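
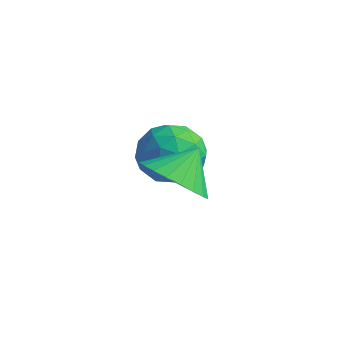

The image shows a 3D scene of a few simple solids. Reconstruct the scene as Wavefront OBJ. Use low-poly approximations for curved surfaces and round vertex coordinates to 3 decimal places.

v 1.404 1.833 -1.9
v 2.11 1.89 -1.273
v 0.91 0.55 -1.227
v 1.616 0.607 -0.6
v 0.911 1.239 -0.578
v 1.217 2.032 -0.994
v 1.803 0.408 -1.506
v 2.109 1.201 -1.922
v 2.357 1.01 -1.029
v 1.806 1.523 -0.456
v 1.214 0.917 -2.044
v 0.663 1.43 -1.471
v 1.801 1.974 -1.646
v 1.219 0.466 -0.854
v 0.805 0.837 -0.842
v 1.22 0.871 -0.473
v 1.276 2.057 -1.482
v 1.69 2.091 -1.113
v 0.986 1.708 -0.705
v 1.33 0.349 -1.387
v 1.744 0.383 -1.018
v 1.8 1.569 -2.027
v 2.215 1.603 -1.658
v 2.034 0.732 -1.795
v 2.36 1.49 -1.134
v 2.07 0.736 -0.738
v 2.18 0.619 -1.27
v 2.36 1.086 -1.515
v 2.037 1.792 -0.797
v 1.746 1.038 -0.401
v 1.332 1.409 -0.388
v 1.511 1.875 -0.633
v 2.181 1.275 -0.653
v 1.274 1.402 -2.099
v 0.983 0.648 -1.703
v 1.509 0.565 -1.867
v 1.688 1.031 -2.112
v 0.95 1.704 -1.762
v 0.66 0.95 -1.366
v 0.66 1.354 -0.985
v 0.84 1.821 -1.23
v 0.839 1.165 -1.847
v 3.228 -1.211 0.062
v 3.684 -0.7 -0.596
v 3.412 -0.429 0.798
v 3.336 -0.578 -0.638
v 2.972 -0.553 -0.574
v 2.647 -0.628 -0.412
v 2.41 -0.792 -0.179
v 2.298 -1.02 0.091
v 2.327 -1.277 0.357
v 2.494 -1.524 0.578
v 2.772 -1.723 0.72
v 3.12 -1.844 0.762
v 3.484 -1.869 0.697
v 3.809 -1.794 0.536
v 4.046 -1.63 0.303
v 4.158 -1.403 0.033
v 4.129 -1.146 -0.233
v 3.962 -0.899 -0.454
f 1 38 17
f 38 12 41
f 17 41 6
f 38 41 17
f 1 17 13
f 17 6 18
f 13 18 2
f 17 18 13
f 1 13 22
f 13 2 23
f 22 23 8
f 13 23 22
f 1 22 34
f 22 8 37
f 34 37 11
f 22 37 34
f 1 34 38
f 34 11 42
f 38 42 12
f 34 42 38
f 2 18 29
f 18 6 32
f 29 32 10
f 18 32 29
f 6 41 19
f 41 12 40
f 19 40 5
f 41 40 19
f 12 42 39
f 42 11 35
f 39 35 3
f 42 35 39
f 11 37 36
f 37 8 24
f 36 24 7
f 37 24 36
f 8 23 28
f 23 2 25
f 28 25 9
f 23 25 28
f 4 30 16
f 30 10 31
f 16 31 5
f 30 31 16
f 4 16 14
f 16 5 15
f 14 15 3
f 16 15 14
f 4 14 21
f 14 3 20
f 21 20 7
f 14 20 21
f 4 21 26
f 21 7 27
f 26 27 9
f 21 27 26
f 4 26 30
f 26 9 33
f 30 33 10
f 26 33 30
f 5 31 19
f 31 10 32
f 19 32 6
f 31 32 19
f 3 15 39
f 15 5 40
f 39 40 12
f 15 40 39
f 7 20 36
f 20 3 35
f 36 35 11
f 20 35 36
f 9 27 28
f 27 7 24
f 28 24 8
f 27 24 28
f 10 33 29
f 33 9 25
f 29 25 2
f 33 25 29
f 44 43 46
f 44 46 45
f 46 43 47
f 46 47 45
f 47 43 48
f 47 48 45
f 48 43 49
f 48 49 45
f 49 43 50
f 49 50 45
f 50 43 51
f 50 51 45
f 51 43 52
f 51 52 45
f 52 43 53
f 52 53 45
f 53 43 54
f 53 54 45
f 54 43 55
f 54 55 45
f 55 43 56
f 55 56 45
f 56 43 57
f 56 57 45
f 57 43 58
f 57 58 45
f 58 43 59
f 58 59 45
f 59 43 60
f 59 60 45
f 60 43 44
f 60 44 45



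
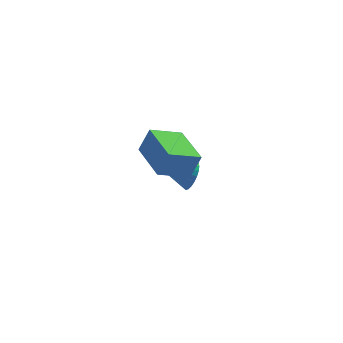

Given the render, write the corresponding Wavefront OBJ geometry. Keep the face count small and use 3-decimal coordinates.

v -0.093 -0.601 -0.18
v 0.291 -0.571 0.655
v -0.141 0.948 -0.213
v 0.244 0.978 0.623
v 0.996 -0.578 -0.683
v 1.381 -0.548 0.153
v 0.949 0.971 -0.715
v 1.333 1.001 0.12
v 2.491 3.09 -4.215
v 2.792 3.193 -3.706
v 1.429 3.49 -3.665
v 2.814 3.4 -3.815
v 2.786 3.559 -3.984
v 2.714 3.647 -4.188
v 2.607 3.65 -4.397
v 2.483 3.568 -4.577
v 2.36 3.414 -4.703
v 2.257 3.21 -4.754
v 2.189 2.988 -4.723
v 2.168 2.781 -4.615
v 2.195 2.622 -4.445
v 2.268 2.534 -4.241
v 2.374 2.531 -4.033
v 2.499 2.613 -3.852
v 2.622 2.767 -3.726
v 2.725 2.971 -3.675
f 2 4 1
f 5 2 1
f 1 4 3
f 3 5 1
f 2 8 4
f 6 2 5
f 6 8 2
f 4 8 3
f 7 5 3
f 3 8 7
f 7 6 5
f 8 6 7
f 10 9 12
f 10 12 11
f 12 9 13
f 12 13 11
f 13 9 14
f 13 14 11
f 14 9 15
f 14 15 11
f 15 9 16
f 15 16 11
f 16 9 17
f 16 17 11
f 17 9 18
f 17 18 11
f 18 9 19
f 18 19 11
f 19 9 20
f 19 20 11
f 20 9 21
f 20 21 11
f 21 9 22
f 21 22 11
f 22 9 23
f 22 23 11
f 23 9 24
f 23 24 11
f 24 9 25
f 24 25 11
f 25 9 26
f 25 26 11
f 26 9 10
f 26 10 11



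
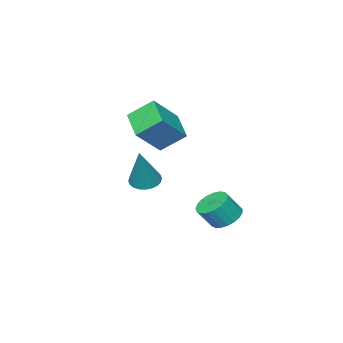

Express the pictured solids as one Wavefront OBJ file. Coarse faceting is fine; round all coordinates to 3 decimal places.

v -1.58 2.483 -2.404
v -1.189 1.896 -2.842
v -0.57 1.57 -1.854
v -0.96 2.157 -1.416
v -0.98 2.167 -2.883
v -0.361 1.842 -1.896
v -0.875 2.493 -2.842
v -0.256 2.168 -1.855
v -0.891 2.817 -2.725
v -0.272 2.492 -1.738
v -1.027 3.084 -2.552
v -0.408 2.759 -1.565
v -1.258 3.246 -2.354
v -0.639 2.921 -1.367
v -1.545 3.277 -2.164
v -0.925 2.951 -1.177
v -1.837 3.17 -2.016
v -1.218 2.844 -1.028
v -2.085 2.944 -1.935
v -1.466 2.619 -0.947
v -2.246 2.639 -1.934
v -1.627 2.313 -0.947
v -2.292 2.306 -2.015
v -1.672 1.981 -1.028
v -2.214 2.004 -2.163
v -1.595 1.679 -1.176
v -2.027 1.785 -2.353
v -1.407 1.46 -1.366
v -1.762 1.686 -2.552
v -1.143 1.361 -1.564
v -1.466 1.726 -2.724
v -0.847 1.4 -1.737
v 0.871 -1.166 3.46
v 0.142 -0.275 4.357
v -0.464 -1.008 2.218
v -1.193 -0.117 3.115
v 1.633 0.117 2.805
v 0.904 1.008 3.702
v 0.298 0.275 1.563
v -0.431 1.166 2.46
v 1.703 0.746 0.353
v 2.367 0.714 0.077
v 2.537 1.234 2.307
v 2.304 0.985 0.037
v 2.149 1.22 0.044
v 1.927 1.382 0.099
v 1.67 1.447 0.192
v 1.418 1.406 0.31
v 1.21 1.265 0.434
v 1.076 1.044 0.546
v 1.038 0.778 0.629
v 1.102 0.508 0.669
v 1.256 0.273 0.662
v 1.479 0.111 0.607
v 1.736 0.045 0.514
v 1.988 0.086 0.396
v 2.196 0.228 0.272
v 2.329 0.449 0.16
f 2 1 5
f 2 5 3
f 3 5 6
f 3 6 4
f 5 1 7
f 5 7 6
f 6 7 8
f 6 8 4
f 7 1 9
f 7 9 8
f 8 9 10
f 8 10 4
f 9 1 11
f 9 11 10
f 10 11 12
f 10 12 4
f 11 1 13
f 11 13 12
f 12 13 14
f 12 14 4
f 13 1 15
f 13 15 14
f 14 15 16
f 14 16 4
f 15 1 17
f 15 17 16
f 16 17 18
f 16 18 4
f 17 1 19
f 17 19 18
f 18 19 20
f 18 20 4
f 19 1 21
f 19 21 20
f 20 21 22
f 20 22 4
f 21 1 23
f 21 23 22
f 22 23 24
f 22 24 4
f 23 1 25
f 23 25 24
f 24 25 26
f 24 26 4
f 25 1 27
f 25 27 26
f 26 27 28
f 26 28 4
f 27 1 29
f 27 29 28
f 28 29 30
f 28 30 4
f 29 1 31
f 29 31 30
f 30 31 32
f 30 32 4
f 31 1 2
f 31 2 32
f 32 2 3
f 32 3 4
f 34 36 33
f 37 34 33
f 33 36 35
f 35 37 33
f 34 40 36
f 38 34 37
f 38 40 34
f 36 40 35
f 39 37 35
f 35 40 39
f 39 38 37
f 40 38 39
f 42 41 44
f 42 44 43
f 44 41 45
f 44 45 43
f 45 41 46
f 45 46 43
f 46 41 47
f 46 47 43
f 47 41 48
f 47 48 43
f 48 41 49
f 48 49 43
f 49 41 50
f 49 50 43
f 50 41 51
f 50 51 43
f 51 41 52
f 51 52 43
f 52 41 53
f 52 53 43
f 53 41 54
f 53 54 43
f 54 41 55
f 54 55 43
f 55 41 56
f 55 56 43
f 56 41 57
f 56 57 43
f 57 41 58
f 57 58 43
f 58 41 42
f 58 42 43



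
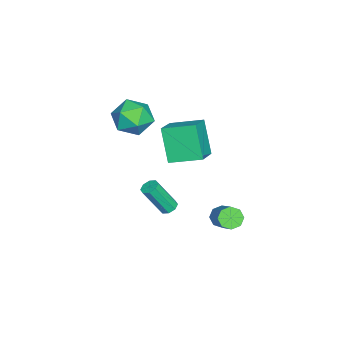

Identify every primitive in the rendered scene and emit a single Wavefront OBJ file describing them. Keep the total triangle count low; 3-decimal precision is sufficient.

v -1.767 -1.677 2.299
v -0.312 -1.735 2.986
v -1.934 0.064 2.8
v -0.48 0.006 3.487
v -0.88 -1.066 0.473
v 0.574 -1.124 1.16
v -1.048 0.675 0.974
v 0.407 0.617 1.661
v 2.271 2.072 -0.917
v 2.661 2.198 -1.422
v 3.998 2.934 -0.208
v 3.609 2.808 0.297
v 2.356 2.578 -1.317
v 3.694 3.313 -0.103
v 2.002 2.661 -0.977
v 3.34 3.396 0.237
v 1.806 2.4 -0.602
v 3.143 3.135 0.611
v 1.882 1.946 -0.412
v 3.219 2.682 0.802
v 2.186 1.567 -0.517
v 3.524 2.302 0.697
v 2.54 1.484 -0.857
v 3.878 2.219 0.357
v 2.737 1.745 -1.231
v 4.074 2.48 -0.018
v -2.305 -2.613 1.878
v -1.276 -3.216 2.135
v -3.284 -4.324 1.785
v -2.255 -4.927 2.042
v -2.786 -4.235 2.895
v -2.18 -3.177 2.952
v -2.38 -4.363 0.968
v -1.774 -3.305 1.025
v -1.322 -4.297 1.572
v -1.573 -4.218 2.763
v -2.987 -3.322 1.157
v -3.238 -3.243 2.348
v 1.278 -0.895 -1.685
v 1.693 -1.111 -1.886
v 2.038 -2.022 -0.197
v 1.622 -1.805 0.005
v 1.771 -0.768 -1.717
v 2.115 -1.678 -0.027
v 1.559 -0.499 -1.529
v 1.904 -1.41 0.161
v 1.183 -0.462 -1.432
v 1.528 -1.372 0.257
v 0.862 -0.678 -1.483
v 1.207 -1.589 0.206
v 0.785 -1.022 -1.653
v 1.129 -1.932 0.037
v 0.996 -1.29 -1.841
v 1.341 -2.201 -0.151
v 1.372 -1.328 -1.937
v 1.717 -2.238 -0.248
f 2 4 1
f 5 2 1
f 1 4 3
f 3 5 1
f 2 8 4
f 6 2 5
f 6 8 2
f 4 8 3
f 7 5 3
f 3 8 7
f 7 6 5
f 8 6 7
f 10 9 13
f 10 13 11
f 11 13 14
f 11 14 12
f 13 9 15
f 13 15 14
f 14 15 16
f 14 16 12
f 15 9 17
f 15 17 16
f 16 17 18
f 16 18 12
f 17 9 19
f 17 19 18
f 18 19 20
f 18 20 12
f 19 9 21
f 19 21 20
f 20 21 22
f 20 22 12
f 21 9 23
f 21 23 22
f 22 23 24
f 22 24 12
f 23 9 25
f 23 25 24
f 24 25 26
f 24 26 12
f 25 9 10
f 25 10 26
f 26 10 11
f 26 11 12
f 27 38 32
f 27 32 28
f 27 28 34
f 27 34 37
f 27 37 38
f 28 32 36
f 32 38 31
f 38 37 29
f 37 34 33
f 34 28 35
f 30 36 31
f 30 31 29
f 30 29 33
f 30 33 35
f 30 35 36
f 31 36 32
f 29 31 38
f 33 29 37
f 35 33 34
f 36 35 28
f 40 39 43
f 40 43 41
f 41 43 44
f 41 44 42
f 43 39 45
f 43 45 44
f 44 45 46
f 44 46 42
f 45 39 47
f 45 47 46
f 46 47 48
f 46 48 42
f 47 39 49
f 47 49 48
f 48 49 50
f 48 50 42
f 49 39 51
f 49 51 50
f 50 51 52
f 50 52 42
f 51 39 53
f 51 53 52
f 52 53 54
f 52 54 42
f 53 39 55
f 53 55 54
f 54 55 56
f 54 56 42
f 55 39 40
f 55 40 56
f 56 40 41
f 56 41 42



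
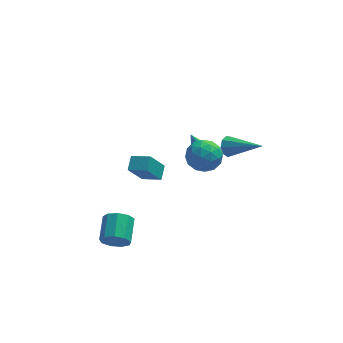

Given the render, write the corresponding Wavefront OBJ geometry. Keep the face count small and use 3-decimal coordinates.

v 1.968 3.45 -1.827
v 2.367 2.849 -1.53
v 1.232 3.79 -0.153
v 2.586 3.116 -1.488
v 2.682 3.448 -1.513
v 2.637 3.781 -1.6
v 2.46 4.048 -1.732
v 2.185 4.197 -1.883
v 1.867 4.198 -2.023
v 1.569 4.051 -2.124
v 1.351 3.785 -2.166
v 1.254 3.452 -2.141
v 1.299 3.119 -2.054
v 1.477 2.852 -1.922
v 1.752 2.703 -1.771
v 2.069 2.702 -1.631
v -1.561 -1.962 2.582
v -1.33 -1.199 3.001
v -2.534 -1.477 2.236
v -2.302 -0.714 2.655
v -0.798 -1.426 1.185
v -0.566 -0.663 1.604
v -1.77 -0.941 0.839
v -1.539 -0.178 1.258
v 2.738 -0.854 3.18
v 3.148 -0.667 2.712
v 4.362 -1.966 4.16
v 3.151 -0.371 3.043
v 2.96 -0.3 3.439
v 2.665 -0.489 3.713
v 2.404 -0.848 3.738
v 2.299 -1.21 3.501
v 2.399 -1.405 3.114
v 2.658 -1.342 2.758
v 2.953 -1.05 2.599
v -3.397 -4.297 -0.979
v -2.914 -4.624 -0.389
v -2.64 -3.251 0.149
v -3.123 -2.923 -0.441
v -2.604 -4.505 -0.85
v -2.33 -3.132 -0.311
v -2.665 -4.289 -1.371
v -2.392 -2.916 -0.832
v -3.068 -4.076 -1.709
v -2.795 -2.703 -1.17
v -3.626 -3.966 -1.705
v -3.352 -2.593 -1.167
v -4.076 -4.011 -1.362
v -3.802 -2.638 -0.824
v -4.208 -4.19 -0.84
v -3.935 -2.817 -0.301
v -3.961 -4.418 -0.383
v -3.687 -3.045 0.156
v -3.45 -4.59 -0.205
v -3.176 -3.217 0.334
v 1.508 2.68 -0.508
v 2.422 2.174 -0.792
v 1.098 1.346 0.552
v 2.012 0.84 0.268
v 2.056 1.741 0.866
v 2.309 2.566 0.212
v 1.211 0.954 -0.452
v 1.464 1.779 -1.106
v 2.239 1.107 -0.757
v 2.761 1.593 0.058
v 0.759 1.927 -0.298
v 1.281 2.413 0.517
v 2.001 2.544 -0.743
v 1.519 0.976 0.503
v 1.544 1.506 0.855
v 2.082 1.208 0.688
v 1.935 2.775 -0.153
v 2.472 2.477 -0.32
v 2.257 2.222 0.655
v 1.048 1.043 0.08
v 1.585 0.745 -0.087
v 1.438 2.312 -0.928
v 1.976 2.014 -1.095
v 1.263 1.298 -0.895
v 2.431 1.619 -0.889
v 2.189 0.835 -0.266
v 1.718 0.903 -0.689
v 1.867 1.387 -1.074
v 2.738 1.905 -0.41
v 2.496 1.121 0.213
v 2.522 1.651 0.564
v 2.671 2.136 0.18
v 2.629 1.278 -0.39
v 1.024 2.399 -0.453
v 0.782 1.615 0.17
v 0.849 1.384 -0.42
v 0.998 1.869 -0.804
v 1.331 2.685 0.026
v 1.089 1.901 0.649
v 1.653 2.133 0.834
v 1.802 2.617 0.449
v 0.891 2.242 0.15
f 2 1 4
f 2 4 3
f 4 1 5
f 4 5 3
f 5 1 6
f 5 6 3
f 6 1 7
f 6 7 3
f 7 1 8
f 7 8 3
f 8 1 9
f 8 9 3
f 9 1 10
f 9 10 3
f 10 1 11
f 10 11 3
f 11 1 12
f 11 12 3
f 12 1 13
f 12 13 3
f 13 1 14
f 13 14 3
f 14 1 15
f 14 15 3
f 15 1 16
f 15 16 3
f 16 1 2
f 16 2 3
f 18 20 17
f 21 18 17
f 17 20 19
f 19 21 17
f 18 24 20
f 22 18 21
f 22 24 18
f 20 24 19
f 23 21 19
f 19 24 23
f 23 22 21
f 24 22 23
f 26 25 28
f 26 28 27
f 28 25 29
f 28 29 27
f 29 25 30
f 29 30 27
f 30 25 31
f 30 31 27
f 31 25 32
f 31 32 27
f 32 25 33
f 32 33 27
f 33 25 34
f 33 34 27
f 34 25 35
f 34 35 27
f 35 25 26
f 35 26 27
f 37 36 40
f 37 40 38
f 38 40 41
f 38 41 39
f 40 36 42
f 40 42 41
f 41 42 43
f 41 43 39
f 42 36 44
f 42 44 43
f 43 44 45
f 43 45 39
f 44 36 46
f 44 46 45
f 45 46 47
f 45 47 39
f 46 36 48
f 46 48 47
f 47 48 49
f 47 49 39
f 48 36 50
f 48 50 49
f 49 50 51
f 49 51 39
f 50 36 52
f 50 52 51
f 51 52 53
f 51 53 39
f 52 36 54
f 52 54 53
f 53 54 55
f 53 55 39
f 54 36 37
f 54 37 55
f 55 37 38
f 55 38 39
f 56 93 72
f 93 67 96
f 72 96 61
f 93 96 72
f 56 72 68
f 72 61 73
f 68 73 57
f 72 73 68
f 56 68 77
f 68 57 78
f 77 78 63
f 68 78 77
f 56 77 89
f 77 63 92
f 89 92 66
f 77 92 89
f 56 89 93
f 89 66 97
f 93 97 67
f 89 97 93
f 57 73 84
f 73 61 87
f 84 87 65
f 73 87 84
f 61 96 74
f 96 67 95
f 74 95 60
f 96 95 74
f 67 97 94
f 97 66 90
f 94 90 58
f 97 90 94
f 66 92 91
f 92 63 79
f 91 79 62
f 92 79 91
f 63 78 83
f 78 57 80
f 83 80 64
f 78 80 83
f 59 85 71
f 85 65 86
f 71 86 60
f 85 86 71
f 59 71 69
f 71 60 70
f 69 70 58
f 71 70 69
f 59 69 76
f 69 58 75
f 76 75 62
f 69 75 76
f 59 76 81
f 76 62 82
f 81 82 64
f 76 82 81
f 59 81 85
f 81 64 88
f 85 88 65
f 81 88 85
f 60 86 74
f 86 65 87
f 74 87 61
f 86 87 74
f 58 70 94
f 70 60 95
f 94 95 67
f 70 95 94
f 62 75 91
f 75 58 90
f 91 90 66
f 75 90 91
f 64 82 83
f 82 62 79
f 83 79 63
f 82 79 83
f 65 88 84
f 88 64 80
f 84 80 57
f 88 80 84



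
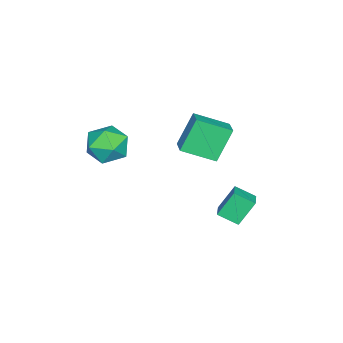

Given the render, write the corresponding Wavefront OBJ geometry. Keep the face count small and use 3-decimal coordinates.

v -2.633 0.671 1.486
v -3.561 1.13 3.232
v -3.303 2.302 0.7
v -4.232 2.761 2.446
v -1.708 1.219 1.834
v -2.637 1.678 3.58
v -2.379 2.85 1.048
v -3.307 3.309 2.794
v -2.21 3.018 -2.288
v -2.846 3.629 -0.953
v -2.391 4.062 -2.852
v -3.026 4.673 -1.517
v -1.314 3.327 -2.003
v -1.949 3.938 -0.668
v -1.494 4.371 -2.567
v -2.13 4.982 -1.232
v -0.478 -1.045 1.585
v 0.245 -1.365 2.514
v -1.385 -2.795 1.686
v -0.662 -3.115 2.615
v -1.503 -2.245 2.768
v -0.943 -1.164 2.706
v -0.197 -2.996 1.494
v 0.363 -1.915 1.432
v 0.418 -2.571 2.458
v -0.389 -2.108 3.246
v -0.751 -2.052 0.954
v -1.558 -1.589 1.742
f 2 4 1
f 5 2 1
f 1 4 3
f 3 5 1
f 2 8 4
f 6 2 5
f 6 8 2
f 4 8 3
f 7 5 3
f 3 8 7
f 7 6 5
f 8 6 7
f 10 12 9
f 13 10 9
f 9 12 11
f 11 13 9
f 10 16 12
f 14 10 13
f 14 16 10
f 12 16 11
f 15 13 11
f 11 16 15
f 15 14 13
f 16 14 15
f 17 28 22
f 17 22 18
f 17 18 24
f 17 24 27
f 17 27 28
f 18 22 26
f 22 28 21
f 28 27 19
f 27 24 23
f 24 18 25
f 20 26 21
f 20 21 19
f 20 19 23
f 20 23 25
f 20 25 26
f 21 26 22
f 19 21 28
f 23 19 27
f 25 23 24
f 26 25 18



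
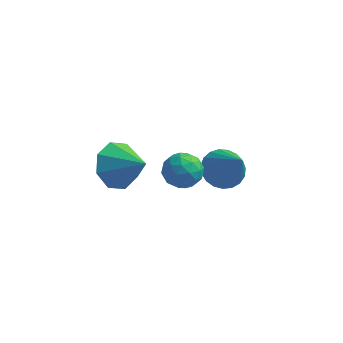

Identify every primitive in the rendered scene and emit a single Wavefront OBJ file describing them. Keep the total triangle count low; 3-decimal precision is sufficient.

v 0.375 -1.826 1.335
v 0.81 -2.266 0.474
v 1.625 -2.254 2.185
v 1.017 -1.486 0.563
v 0.848 -0.906 1.104
v 0.403 -0.864 1.78
v -0.059 -1.386 2.196
v -0.266 -2.165 2.108
v -0.098 -2.746 1.567
v 0.348 -2.787 0.89
v 1.764 1.231 -0.182
v 2.127 1.678 -0.824
v 1.873 0.062 -0.936
v 2.236 0.509 -1.578
v 2.664 0.391 -0.839
v 2.597 1.114 -0.373
v 1.403 0.626 -1.387
v 1.336 1.349 -0.921
v 1.903 1.305 -1.569
v 2.683 1.159 -1.23
v 1.317 0.581 -0.53
v 2.097 0.435 -0.191
v 1.936 1.557 -0.437
v 2.064 0.183 -1.323
v 2.316 0.113 -0.888
v 2.529 0.376 -1.266
v 2.212 1.225 -0.172
v 2.425 1.488 -0.55
v 2.741 0.732 -0.558
v 1.575 0.252 -1.21
v 1.788 0.515 -1.588
v 1.471 1.364 -0.494
v 1.684 1.627 -0.872
v 1.259 1.008 -1.202
v 2.018 1.6 -1.252
v 2.082 0.913 -1.695
v 1.592 0.982 -1.583
v 1.553 1.407 -1.309
v 2.476 1.515 -1.053
v 2.54 0.828 -1.496
v 2.792 0.758 -1.062
v 2.752 1.183 -0.788
v 2.344 1.295 -1.491
v 1.46 0.912 -0.264
v 1.524 0.225 -0.707
v 1.248 0.557 -0.972
v 1.208 0.982 -0.698
v 1.918 0.827 -0.065
v 1.982 0.14 -0.508
v 2.447 0.333 -0.451
v 2.408 0.758 -0.177
v 1.656 0.445 -0.269
v 3.072 2.665 -2.075
v 3.838 3.159 -2.259
v 4.068 1.735 -0.425
v 3.65 3.391 -2.014
v 3.362 3.498 -1.78
v 3.023 3.461 -1.596
v 2.693 3.287 -1.495
v 2.429 3.005 -1.494
v 2.275 2.664 -1.594
v 2.26 2.323 -1.777
v 2.384 2.042 -2.011
v 2.628 1.868 -2.256
v 2.948 1.833 -2.47
v 3.29 1.941 -2.615
v 3.594 2.174 -2.667
v 3.807 2.493 -2.617
v 3.894 2.841 -2.472
f 2 1 4
f 2 4 3
f 4 1 5
f 4 5 3
f 5 1 6
f 5 6 3
f 6 1 7
f 6 7 3
f 7 1 8
f 7 8 3
f 8 1 9
f 8 9 3
f 9 1 10
f 9 10 3
f 10 1 2
f 10 2 3
f 11 48 27
f 48 22 51
f 27 51 16
f 48 51 27
f 11 27 23
f 27 16 28
f 23 28 12
f 27 28 23
f 11 23 32
f 23 12 33
f 32 33 18
f 23 33 32
f 11 32 44
f 32 18 47
f 44 47 21
f 32 47 44
f 11 44 48
f 44 21 52
f 48 52 22
f 44 52 48
f 12 28 39
f 28 16 42
f 39 42 20
f 28 42 39
f 16 51 29
f 51 22 50
f 29 50 15
f 51 50 29
f 22 52 49
f 52 21 45
f 49 45 13
f 52 45 49
f 21 47 46
f 47 18 34
f 46 34 17
f 47 34 46
f 18 33 38
f 33 12 35
f 38 35 19
f 33 35 38
f 14 40 26
f 40 20 41
f 26 41 15
f 40 41 26
f 14 26 24
f 26 15 25
f 24 25 13
f 26 25 24
f 14 24 31
f 24 13 30
f 31 30 17
f 24 30 31
f 14 31 36
f 31 17 37
f 36 37 19
f 31 37 36
f 14 36 40
f 36 19 43
f 40 43 20
f 36 43 40
f 15 41 29
f 41 20 42
f 29 42 16
f 41 42 29
f 13 25 49
f 25 15 50
f 49 50 22
f 25 50 49
f 17 30 46
f 30 13 45
f 46 45 21
f 30 45 46
f 19 37 38
f 37 17 34
f 38 34 18
f 37 34 38
f 20 43 39
f 43 19 35
f 39 35 12
f 43 35 39
f 54 53 56
f 54 56 55
f 56 53 57
f 56 57 55
f 57 53 58
f 57 58 55
f 58 53 59
f 58 59 55
f 59 53 60
f 59 60 55
f 60 53 61
f 60 61 55
f 61 53 62
f 61 62 55
f 62 53 63
f 62 63 55
f 63 53 64
f 63 64 55
f 64 53 65
f 64 65 55
f 65 53 66
f 65 66 55
f 66 53 67
f 66 67 55
f 67 53 68
f 67 68 55
f 68 53 69
f 68 69 55
f 69 53 54
f 69 54 55



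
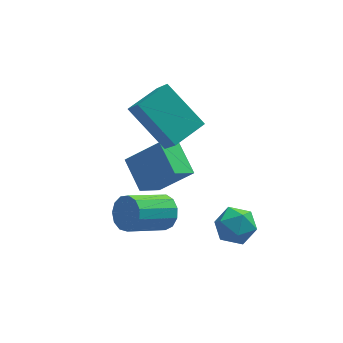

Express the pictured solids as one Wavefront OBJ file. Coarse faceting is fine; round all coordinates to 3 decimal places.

v -2.249 -1.14 -1.655
v -1.875 -1.706 -1.446
v -3.257 -2.306 -0.596
v -3.631 -1.74 -0.805
v -1.823 -1.427 -1.164
v -3.206 -2.026 -0.315
v -1.906 -1.056 -1.039
v -3.289 -1.656 -0.189
v -2.098 -0.712 -1.109
v -3.481 -1.312 -0.259
v -2.338 -0.504 -1.352
v -3.721 -1.104 -0.502
v -2.55 -0.498 -1.692
v -3.932 -1.098 -0.842
v -2.665 -0.696 -2.019
v -4.048 -1.295 -1.17
v -2.649 -1.035 -2.232
v -4.032 -1.634 -1.382
v -2.505 -1.407 -2.261
v -3.888 -2.006 -1.411
v -2.28 -1.695 -2.097
v -3.663 -2.294 -1.248
v -2.045 -1.806 -1.794
v -3.428 -2.406 -0.944
v -1.683 -0.138 1.11
v -2.797 1.078 2.377
v -1.941 0.615 0.16
v -3.055 1.831 1.427
v -0.545 0.609 1.393
v -1.659 1.825 2.66
v -0.803 1.362 0.443
v -1.917 2.578 1.71
v -0.649 -2.064 -1.481
v 0.071 -1.725 -1.633
v -0.051 -3.175 -1.127
v 0.669 -2.836 -1.279
v 0.225 -2.58 -0.652
v -0.145 -1.893 -0.871
v 0.165 -3.007 -1.889
v -0.205 -2.32 -2.108
v 0.573 -2.308 -1.885
v 0.611 -2.044 -1.121
v -0.591 -2.856 -1.639
v -0.553 -2.592 -0.875
v -2.886 0.264 -1.809
v -3.241 1.474 -1.177
v -2.092 0.926 -2.63
v -2.448 2.136 -1.999
v -1.672 0.084 -0.781
v -2.028 1.294 -0.15
v -0.879 0.746 -1.603
v -1.234 1.956 -0.971
f 2 1 5
f 2 5 3
f 3 5 6
f 3 6 4
f 5 1 7
f 5 7 6
f 6 7 8
f 6 8 4
f 7 1 9
f 7 9 8
f 8 9 10
f 8 10 4
f 9 1 11
f 9 11 10
f 10 11 12
f 10 12 4
f 11 1 13
f 11 13 12
f 12 13 14
f 12 14 4
f 13 1 15
f 13 15 14
f 14 15 16
f 14 16 4
f 15 1 17
f 15 17 16
f 16 17 18
f 16 18 4
f 17 1 19
f 17 19 18
f 18 19 20
f 18 20 4
f 19 1 21
f 19 21 20
f 20 21 22
f 20 22 4
f 21 1 23
f 21 23 22
f 22 23 24
f 22 24 4
f 23 1 2
f 23 2 24
f 24 2 3
f 24 3 4
f 26 28 25
f 29 26 25
f 25 28 27
f 27 29 25
f 26 32 28
f 30 26 29
f 30 32 26
f 28 32 27
f 31 29 27
f 27 32 31
f 31 30 29
f 32 30 31
f 33 44 38
f 33 38 34
f 33 34 40
f 33 40 43
f 33 43 44
f 34 38 42
f 38 44 37
f 44 43 35
f 43 40 39
f 40 34 41
f 36 42 37
f 36 37 35
f 36 35 39
f 36 39 41
f 36 41 42
f 37 42 38
f 35 37 44
f 39 35 43
f 41 39 40
f 42 41 34
f 46 48 45
f 49 46 45
f 45 48 47
f 47 49 45
f 46 52 48
f 50 46 49
f 50 52 46
f 48 52 47
f 51 49 47
f 47 52 51
f 51 50 49
f 52 50 51



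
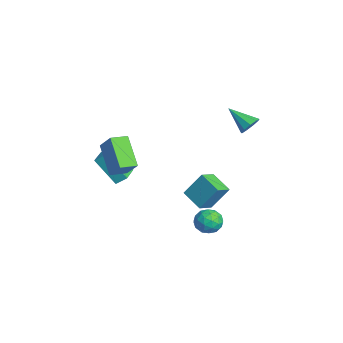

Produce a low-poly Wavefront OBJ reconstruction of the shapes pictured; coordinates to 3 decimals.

v 0.991 4.407 2.857
v 1.304 4.654 3.457
v -0.111 3.453 3.823
v 0.933 4.95 3.326
v 0.589 4.992 2.975
v 0.434 4.761 2.569
v 0.539 4.364 2.298
v 0.857 3.987 2.288
v 1.237 3.807 2.544
v 1.502 3.908 2.946
v 1.529 4.242 3.307
v -1.514 1.249 -3.766
v -1.3 2.265 -2.259
v -2.154 2.14 -4.276
v -1.94 3.156 -2.769
v -0.22 1.844 -4.351
v -0.006 2.86 -2.844
v -0.86 2.735 -4.861
v -0.646 3.751 -3.354
v -3.825 -3.077 -1.003
v -3.623 -2.461 -0.501
v -2.971 -2.043 -2.619
v -2.768 -1.427 -2.117
v -2.392 -3.793 -0.703
v -2.189 -3.177 -0.201
v -1.537 -2.759 -2.319
v -1.335 -2.143 -1.817
v 3.083 1.634 -3.469
v 3.534 2.128 -2.893
v 3.506 0.452 -2.787
v 3.957 0.946 -2.211
v 3.074 0.961 -2.209
v 2.813 1.692 -2.631
v 4.227 0.888 -3.049
v 3.966 1.619 -3.471
v 4.241 1.667 -2.633
v 3.529 1.712 -2.114
v 3.511 0.868 -3.566
v 2.799 0.913 -3.047
v 3.271 1.985 -3.241
v 3.769 0.595 -2.439
v 3.25 0.604 -2.438
v 3.515 0.894 -2.099
v 2.847 1.728 -3.087
v 3.112 2.019 -2.748
v 2.842 1.333 -2.346
v 3.928 0.561 -2.932
v 4.193 0.852 -2.593
v 3.525 1.686 -3.581
v 3.79 1.976 -3.242
v 4.198 1.247 -3.334
v 3.952 2.005 -2.75
v 4.201 1.31 -2.349
v 4.36 1.276 -2.842
v 4.206 1.705 -3.09
v 3.533 2.031 -2.444
v 3.782 1.336 -2.043
v 3.263 1.345 -2.042
v 3.109 1.774 -2.29
v 3.949 1.76 -2.292
v 3.258 1.244 -3.637
v 3.507 0.549 -3.236
v 3.931 0.806 -3.39
v 3.777 1.235 -3.638
v 2.839 1.27 -3.331
v 3.088 0.575 -2.93
v 2.834 0.875 -2.59
v 2.68 1.304 -2.838
v 3.091 0.82 -3.388
v 2.066 -4.417 3.367
v 2.993 -4.039 4.471
v 1.839 -3.404 3.211
v 2.766 -3.026 4.315
v 3.654 -4.274 1.985
v 4.581 -3.896 3.089
v 3.427 -3.261 1.829
v 4.354 -2.883 2.933
f 2 1 4
f 2 4 3
f 4 1 5
f 4 5 3
f 5 1 6
f 5 6 3
f 6 1 7
f 6 7 3
f 7 1 8
f 7 8 3
f 8 1 9
f 8 9 3
f 9 1 10
f 9 10 3
f 10 1 11
f 10 11 3
f 11 1 2
f 11 2 3
f 13 15 12
f 16 13 12
f 12 15 14
f 14 16 12
f 13 19 15
f 17 13 16
f 17 19 13
f 15 19 14
f 18 16 14
f 14 19 18
f 18 17 16
f 19 17 18
f 21 23 20
f 24 21 20
f 20 23 22
f 22 24 20
f 21 27 23
f 25 21 24
f 25 27 21
f 23 27 22
f 26 24 22
f 22 27 26
f 26 25 24
f 27 25 26
f 28 65 44
f 65 39 68
f 44 68 33
f 65 68 44
f 28 44 40
f 44 33 45
f 40 45 29
f 44 45 40
f 28 40 49
f 40 29 50
f 49 50 35
f 40 50 49
f 28 49 61
f 49 35 64
f 61 64 38
f 49 64 61
f 28 61 65
f 61 38 69
f 65 69 39
f 61 69 65
f 29 45 56
f 45 33 59
f 56 59 37
f 45 59 56
f 33 68 46
f 68 39 67
f 46 67 32
f 68 67 46
f 39 69 66
f 69 38 62
f 66 62 30
f 69 62 66
f 38 64 63
f 64 35 51
f 63 51 34
f 64 51 63
f 35 50 55
f 50 29 52
f 55 52 36
f 50 52 55
f 31 57 43
f 57 37 58
f 43 58 32
f 57 58 43
f 31 43 41
f 43 32 42
f 41 42 30
f 43 42 41
f 31 41 48
f 41 30 47
f 48 47 34
f 41 47 48
f 31 48 53
f 48 34 54
f 53 54 36
f 48 54 53
f 31 53 57
f 53 36 60
f 57 60 37
f 53 60 57
f 32 58 46
f 58 37 59
f 46 59 33
f 58 59 46
f 30 42 66
f 42 32 67
f 66 67 39
f 42 67 66
f 34 47 63
f 47 30 62
f 63 62 38
f 47 62 63
f 36 54 55
f 54 34 51
f 55 51 35
f 54 51 55
f 37 60 56
f 60 36 52
f 56 52 29
f 60 52 56
f 71 73 70
f 74 71 70
f 70 73 72
f 72 74 70
f 71 77 73
f 75 71 74
f 75 77 71
f 73 77 72
f 76 74 72
f 72 77 76
f 76 75 74
f 77 75 76



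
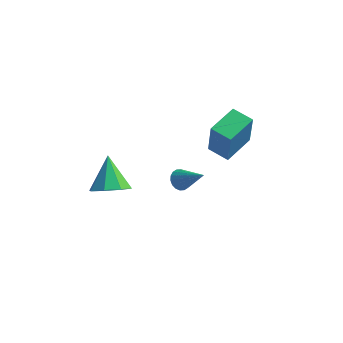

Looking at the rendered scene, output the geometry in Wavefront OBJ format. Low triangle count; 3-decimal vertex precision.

v 2.979 0.796 1.605
v 3.288 0.343 3.673
v 3.422 2.513 1.914
v 3.731 2.06 3.983
v 4.129 0.54 1.377
v 4.438 0.087 3.446
v 4.572 2.257 1.687
v 4.881 1.804 3.755
v 0.483 3.088 -3.82
v 0.908 3.365 -4.243
v 1.937 2.752 -2.58
v 0.821 3.593 -4.079
v 0.667 3.72 -3.864
v 0.477 3.723 -3.641
v 0.288 3.6 -3.453
v 0.138 3.376 -3.337
v 0.056 3.094 -3.318
v 0.059 2.812 -3.398
v 0.146 2.584 -3.561
v 0.3 2.456 -3.776
v 0.49 2.453 -4
v 0.679 2.576 -4.188
v 0.829 2.801 -4.303
v 0.911 3.082 -4.323
v -1.067 -1.897 -0.884
v -0.042 -1.613 -0.645
v -1.733 -0.763 0.624
v -0.398 -1.094 -1.192
v -1.146 -1.045 -1.559
v -1.848 -1.495 -1.53
v -2.092 -2.18 -1.123
v -1.737 -2.7 -0.575
v -0.989 -2.749 -0.208
v -0.287 -2.299 -0.237
f 2 4 1
f 5 2 1
f 1 4 3
f 3 5 1
f 2 8 4
f 6 2 5
f 6 8 2
f 4 8 3
f 7 5 3
f 3 8 7
f 7 6 5
f 8 6 7
f 10 9 12
f 10 12 11
f 12 9 13
f 12 13 11
f 13 9 14
f 13 14 11
f 14 9 15
f 14 15 11
f 15 9 16
f 15 16 11
f 16 9 17
f 16 17 11
f 17 9 18
f 17 18 11
f 18 9 19
f 18 19 11
f 19 9 20
f 19 20 11
f 20 9 21
f 20 21 11
f 21 9 22
f 21 22 11
f 22 9 23
f 22 23 11
f 23 9 24
f 23 24 11
f 24 9 10
f 24 10 11
f 26 25 28
f 26 28 27
f 28 25 29
f 28 29 27
f 29 25 30
f 29 30 27
f 30 25 31
f 30 31 27
f 31 25 32
f 31 32 27
f 32 25 33
f 32 33 27
f 33 25 34
f 33 34 27
f 34 25 26
f 34 26 27



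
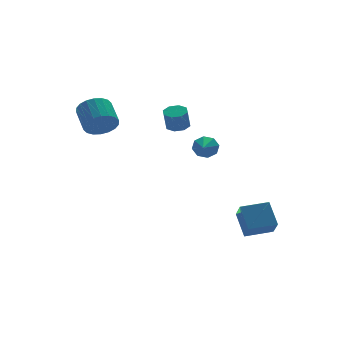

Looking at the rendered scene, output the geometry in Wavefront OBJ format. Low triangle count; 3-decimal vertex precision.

v 3.092 -3.487 -5.142
v 2.74 -4.527 -4.078
v 3.243 -2.265 -3.898
v 2.891 -3.306 -2.834
v 4.769 -3.874 -4.966
v 4.417 -4.915 -3.902
v 4.92 -2.653 -3.722
v 4.568 -3.693 -2.658
v -2.871 2.538 2.592
v -1.822 2.426 2.492
v -1.579 3.909 3.369
v -2.629 4.022 3.468
v -1.938 2.672 2.107
v -1.696 4.156 2.984
v -2.239 2.892 1.818
v -1.996 4.376 2.695
v -2.665 3.042 1.682
v -2.423 4.526 2.559
v -3.132 3.093 1.726
v -2.89 4.576 2.603
v -3.547 3.033 1.942
v -3.305 4.516 2.819
v -3.829 2.875 2.286
v -3.586 4.359 3.163
v -3.921 2.651 2.691
v -3.678 4.134 3.568
v -3.804 2.404 3.076
v -3.562 3.888 3.953
v -3.504 2.184 3.365
v -3.261 3.668 4.242
v -3.077 2.034 3.501
v -2.835 3.518 4.378
v -2.61 1.984 3.457
v -2.368 3.467 4.334
v -2.195 2.044 3.241
v -1.953 3.527 4.118
v -1.914 2.201 2.897
v -1.671 3.685 3.774
v 0.732 0.042 2.78
v 1.441 0.022 2.952
v 1.138 -0.223 4.172
v 0.428 -0.202 4
v 1.224 0.534 3.001
v 0.921 0.29 4.221
v 0.718 0.758 2.921
v 0.415 0.514 4.14
v 0.221 0.563 2.758
v -0.082 0.319 3.977
v 0.022 0.063 2.608
v -0.281 -0.182 3.828
v 0.239 -0.45 2.559
v -0.064 -0.694 3.779
v 0.745 -0.674 2.64
v 0.442 -0.918 3.859
v 1.242 -0.479 2.803
v 0.939 -0.723 4.022
v 3.895 2.512 -0.366
v 4.398 2.432 0.277
v 3.085 1.348 0.126
v 3.917 2.817 0.395
v 3.423 3.023 0.068
v 3.205 2.929 -0.513
v 3.391 2.591 -1.008
v 3.873 2.206 -1.126
v 4.367 2 -0.799
v 4.585 2.094 -0.218
f 2 4 1
f 5 2 1
f 1 4 3
f 3 5 1
f 2 8 4
f 6 2 5
f 6 8 2
f 4 8 3
f 7 5 3
f 3 8 7
f 7 6 5
f 8 6 7
f 10 9 13
f 10 13 11
f 11 13 14
f 11 14 12
f 13 9 15
f 13 15 14
f 14 15 16
f 14 16 12
f 15 9 17
f 15 17 16
f 16 17 18
f 16 18 12
f 17 9 19
f 17 19 18
f 18 19 20
f 18 20 12
f 19 9 21
f 19 21 20
f 20 21 22
f 20 22 12
f 21 9 23
f 21 23 22
f 22 23 24
f 22 24 12
f 23 9 25
f 23 25 24
f 24 25 26
f 24 26 12
f 25 9 27
f 25 27 26
f 26 27 28
f 26 28 12
f 27 9 29
f 27 29 28
f 28 29 30
f 28 30 12
f 29 9 31
f 29 31 30
f 30 31 32
f 30 32 12
f 31 9 33
f 31 33 32
f 32 33 34
f 32 34 12
f 33 9 35
f 33 35 34
f 34 35 36
f 34 36 12
f 35 9 37
f 35 37 36
f 36 37 38
f 36 38 12
f 37 9 10
f 37 10 38
f 38 10 11
f 38 11 12
f 40 39 43
f 40 43 41
f 41 43 44
f 41 44 42
f 43 39 45
f 43 45 44
f 44 45 46
f 44 46 42
f 45 39 47
f 45 47 46
f 46 47 48
f 46 48 42
f 47 39 49
f 47 49 48
f 48 49 50
f 48 50 42
f 49 39 51
f 49 51 50
f 50 51 52
f 50 52 42
f 51 39 53
f 51 53 52
f 52 53 54
f 52 54 42
f 53 39 55
f 53 55 54
f 54 55 56
f 54 56 42
f 55 39 40
f 55 40 56
f 56 40 41
f 56 41 42
f 58 57 60
f 58 60 59
f 60 57 61
f 60 61 59
f 61 57 62
f 61 62 59
f 62 57 63
f 62 63 59
f 63 57 64
f 63 64 59
f 64 57 65
f 64 65 59
f 65 57 66
f 65 66 59
f 66 57 58
f 66 58 59



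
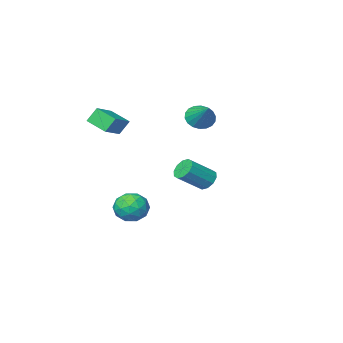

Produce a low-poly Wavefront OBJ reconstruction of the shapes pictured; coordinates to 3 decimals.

v -4.08 -4.435 2.382
v -3.336 -4.118 1.744
v -3.7 -2.725 3.678
v -3.708 -3.909 1.578
v -4.155 -3.804 1.571
v -4.586 -3.825 1.724
v -4.917 -3.966 2.008
v -5.083 -4.2 2.366
v -5.05 -4.481 2.726
v -4.825 -4.753 3.019
v -4.452 -4.962 3.185
v -4.006 -5.066 3.192
v -3.574 -5.046 3.039
v -3.243 -4.905 2.755
v -3.078 -4.671 2.398
v -3.111 -4.39 2.037
v 1.192 -2.019 -4.015
v 2.264 -2.205 -3.464
v 1.096 -3.935 -4.476
v 2.168 -4.121 -3.925
v 1.182 -3.843 -3.263
v 1.241 -2.659 -2.978
v 2.119 -3.481 -4.962
v 2.178 -2.297 -4.677
v 2.837 -3.109 -4.049
v 2.258 -3.332 -2.999
v 1.102 -2.808 -4.941
v 0.523 -3.031 -3.891
v 1.736 -1.944 -3.699
v 1.624 -4.196 -4.241
v 1.044 -4.033 -3.852
v 1.674 -4.142 -3.528
v 1.135 -2.21 -3.413
v 1.765 -2.32 -3.089
v 1.129 -3.283 -2.971
v 1.595 -3.82 -4.851
v 2.225 -3.93 -4.527
v 1.686 -1.998 -4.412
v 2.316 -2.107 -4.088
v 2.231 -2.857 -4.969
v 2.703 -2.584 -3.719
v 2.647 -3.711 -3.99
v 2.618 -3.335 -4.599
v 2.653 -2.638 -4.432
v 2.363 -2.716 -3.102
v 2.306 -3.842 -3.373
v 1.727 -3.679 -2.984
v 1.762 -2.983 -2.816
v 2.699 -3.247 -3.446
v 1.054 -2.298 -4.567
v 0.997 -3.424 -4.838
v 1.598 -3.157 -5.124
v 1.633 -2.461 -4.956
v 0.713 -2.429 -3.95
v 0.657 -3.556 -4.221
v 0.707 -3.502 -3.508
v 0.742 -2.805 -3.341
v 0.661 -2.893 -4.494
v 0.016 3.262 0.09
v 0.489 3.458 -0.537
v 2.077 3.335 0.622
v 1.604 3.138 1.25
v 0.354 3.882 -0.306
v 1.942 3.758 0.853
v 0.089 4.068 0.076
v 1.678 3.945 1.235
v -0.203 3.947 0.463
v 1.385 3.823 1.622
v -0.412 3.563 0.709
v 1.176 3.44 1.868
v -0.457 3.065 0.718
v 1.131 2.942 1.877
v -0.322 2.642 0.487
v 1.266 2.518 1.646
v -0.058 2.455 0.105
v 1.531 2.332 1.264
v 0.235 2.577 -0.282
v 1.823 2.453 0.877
v 0.444 2.96 -0.528
v 2.032 2.837 0.631
v 3.587 -3.327 3.389
v 2.991 -3.132 4.377
v 3.044 -1.99 2.798
v 2.448 -1.794 3.786
v 5.012 -2.446 4.074
v 4.416 -2.25 5.062
v 4.469 -1.108 3.483
v 3.873 -0.913 4.471
f 2 1 4
f 2 4 3
f 4 1 5
f 4 5 3
f 5 1 6
f 5 6 3
f 6 1 7
f 6 7 3
f 7 1 8
f 7 8 3
f 8 1 9
f 8 9 3
f 9 1 10
f 9 10 3
f 10 1 11
f 10 11 3
f 11 1 12
f 11 12 3
f 12 1 13
f 12 13 3
f 13 1 14
f 13 14 3
f 14 1 15
f 14 15 3
f 15 1 16
f 15 16 3
f 16 1 2
f 16 2 3
f 17 54 33
f 54 28 57
f 33 57 22
f 54 57 33
f 17 33 29
f 33 22 34
f 29 34 18
f 33 34 29
f 17 29 38
f 29 18 39
f 38 39 24
f 29 39 38
f 17 38 50
f 38 24 53
f 50 53 27
f 38 53 50
f 17 50 54
f 50 27 58
f 54 58 28
f 50 58 54
f 18 34 45
f 34 22 48
f 45 48 26
f 34 48 45
f 22 57 35
f 57 28 56
f 35 56 21
f 57 56 35
f 28 58 55
f 58 27 51
f 55 51 19
f 58 51 55
f 27 53 52
f 53 24 40
f 52 40 23
f 53 40 52
f 24 39 44
f 39 18 41
f 44 41 25
f 39 41 44
f 20 46 32
f 46 26 47
f 32 47 21
f 46 47 32
f 20 32 30
f 32 21 31
f 30 31 19
f 32 31 30
f 20 30 37
f 30 19 36
f 37 36 23
f 30 36 37
f 20 37 42
f 37 23 43
f 42 43 25
f 37 43 42
f 20 42 46
f 42 25 49
f 46 49 26
f 42 49 46
f 21 47 35
f 47 26 48
f 35 48 22
f 47 48 35
f 19 31 55
f 31 21 56
f 55 56 28
f 31 56 55
f 23 36 52
f 36 19 51
f 52 51 27
f 36 51 52
f 25 43 44
f 43 23 40
f 44 40 24
f 43 40 44
f 26 49 45
f 49 25 41
f 45 41 18
f 49 41 45
f 60 59 63
f 60 63 61
f 61 63 64
f 61 64 62
f 63 59 65
f 63 65 64
f 64 65 66
f 64 66 62
f 65 59 67
f 65 67 66
f 66 67 68
f 66 68 62
f 67 59 69
f 67 69 68
f 68 69 70
f 68 70 62
f 69 59 71
f 69 71 70
f 70 71 72
f 70 72 62
f 71 59 73
f 71 73 72
f 72 73 74
f 72 74 62
f 73 59 75
f 73 75 74
f 74 75 76
f 74 76 62
f 75 59 77
f 75 77 76
f 76 77 78
f 76 78 62
f 77 59 79
f 77 79 78
f 78 79 80
f 78 80 62
f 79 59 60
f 79 60 80
f 80 60 61
f 80 61 62
f 82 84 81
f 85 82 81
f 81 84 83
f 83 85 81
f 82 88 84
f 86 82 85
f 86 88 82
f 84 88 83
f 87 85 83
f 83 88 87
f 87 86 85
f 88 86 87



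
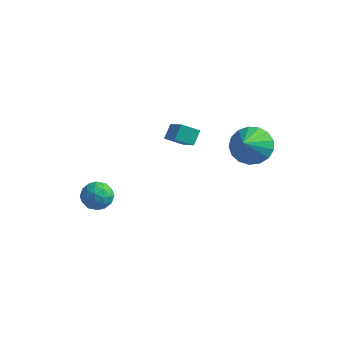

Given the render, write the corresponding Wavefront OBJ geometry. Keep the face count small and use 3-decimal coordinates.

v 2.719 3.353 3.089
v 3.615 3.852 3.458
v 2.981 2.007 4.271
v 3.233 4.042 3.759
v 2.734 4.074 3.906
v 2.231 3.941 3.867
v 1.84 3.673 3.649
v 1.65 3.332 3.303
v 1.705 2.995 2.908
v 1.992 2.741 2.554
v 2.445 2.627 2.323
v 2.962 2.679 2.268
v 3.422 2.885 2.4
v 3.721 3.199 2.691
v 3.791 3.547 3.072
v -0.074 1.021 4.025
v -0.092 1.658 4.646
v -1.252 2.054 2.932
v -1.269 2.691 3.553
v 0.689 1.449 3.607
v 0.672 2.086 4.228
v -0.488 2.482 2.514
v -0.506 3.119 3.135
v -3.292 0.053 -0.025
v -3.036 -0.305 -0.767
v -3.524 -1.215 0.507
v -3.268 -1.573 -0.235
v -2.696 -1.173 0.27
v -2.552 -0.389 -0.058
v -4.008 -1.131 -0.202
v -3.864 -0.347 -0.53
v -3.479 -1.036 -0.876
v -2.668 -1.062 -0.584
v -3.892 -0.458 0.324
v -3.081 -0.484 0.616
v -3.143 -0.014 -0.443
v -3.417 -1.506 0.183
v -3.08 -1.271 0.48
v -2.93 -1.481 0.044
v -2.859 -0.064 -0.026
v -2.709 -0.274 -0.462
v -2.509 -0.785 0.147
v -3.851 -1.246 0.202
v -3.701 -1.456 -0.234
v -3.63 -0.039 -0.304
v -3.48 -0.249 -0.74
v -4.051 -0.735 -0.407
v -3.254 -0.655 -0.943
v -3.39 -1.4 -0.63
v -3.825 -1.14 -0.611
v -3.74 -0.68 -0.804
v -2.777 -0.67 -0.771
v -2.914 -1.416 -0.459
v -2.577 -1.181 -0.162
v -2.492 -0.72 -0.355
v -3.037 -1.1 -0.836
v -3.646 -0.104 0.199
v -3.783 -0.85 0.511
v -4.068 -0.8 0.095
v -3.983 -0.339 -0.098
v -3.17 -0.12 0.37
v -3.306 -0.865 0.683
v -2.82 -0.84 0.544
v -2.735 -0.38 0.351
v -3.523 -0.42 0.576
f 2 1 4
f 2 4 3
f 4 1 5
f 4 5 3
f 5 1 6
f 5 6 3
f 6 1 7
f 6 7 3
f 7 1 8
f 7 8 3
f 8 1 9
f 8 9 3
f 9 1 10
f 9 10 3
f 10 1 11
f 10 11 3
f 11 1 12
f 11 12 3
f 12 1 13
f 12 13 3
f 13 1 14
f 13 14 3
f 14 1 15
f 14 15 3
f 15 1 2
f 15 2 3
f 17 19 16
f 20 17 16
f 16 19 18
f 18 20 16
f 17 23 19
f 21 17 20
f 21 23 17
f 19 23 18
f 22 20 18
f 18 23 22
f 22 21 20
f 23 21 22
f 24 61 40
f 61 35 64
f 40 64 29
f 61 64 40
f 24 40 36
f 40 29 41
f 36 41 25
f 40 41 36
f 24 36 45
f 36 25 46
f 45 46 31
f 36 46 45
f 24 45 57
f 45 31 60
f 57 60 34
f 45 60 57
f 24 57 61
f 57 34 65
f 61 65 35
f 57 65 61
f 25 41 52
f 41 29 55
f 52 55 33
f 41 55 52
f 29 64 42
f 64 35 63
f 42 63 28
f 64 63 42
f 35 65 62
f 65 34 58
f 62 58 26
f 65 58 62
f 34 60 59
f 60 31 47
f 59 47 30
f 60 47 59
f 31 46 51
f 46 25 48
f 51 48 32
f 46 48 51
f 27 53 39
f 53 33 54
f 39 54 28
f 53 54 39
f 27 39 37
f 39 28 38
f 37 38 26
f 39 38 37
f 27 37 44
f 37 26 43
f 44 43 30
f 37 43 44
f 27 44 49
f 44 30 50
f 49 50 32
f 44 50 49
f 27 49 53
f 49 32 56
f 53 56 33
f 49 56 53
f 28 54 42
f 54 33 55
f 42 55 29
f 54 55 42
f 26 38 62
f 38 28 63
f 62 63 35
f 38 63 62
f 30 43 59
f 43 26 58
f 59 58 34
f 43 58 59
f 32 50 51
f 50 30 47
f 51 47 31
f 50 47 51
f 33 56 52
f 56 32 48
f 52 48 25
f 56 48 52



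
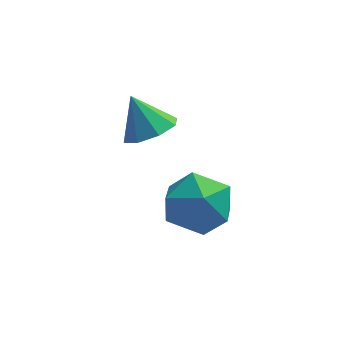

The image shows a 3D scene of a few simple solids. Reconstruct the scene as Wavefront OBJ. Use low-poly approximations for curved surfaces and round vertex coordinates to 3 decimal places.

v 1.149 0.455 -2.516
v 1.753 0.353 -3.383
v 2.027 -0.813 -1.757
v 2.631 -0.915 -2.624
v 2.715 -0.047 -2.017
v 2.173 0.736 -2.486
v 1.607 -1.196 -2.654
v 1.065 -0.413 -3.123
v 2.036 -0.667 -3.469
v 2.721 0.043 -3.075
v 1.059 -0.503 -2.065
v 1.744 0.207 -1.671
v 0.645 2.459 -2.015
v 1.354 2.822 -1.82
v 0.115 2.921 -0.945
v 0.982 3.192 -2.164
v 0.412 3.133 -2.421
v -0.021 2.68 -2.44
v -0.065 2.097 -2.21
v 0.308 1.727 -1.866
v 0.877 1.786 -1.61
v 1.311 2.239 -1.591
f 1 12 6
f 1 6 2
f 1 2 8
f 1 8 11
f 1 11 12
f 2 6 10
f 6 12 5
f 12 11 3
f 11 8 7
f 8 2 9
f 4 10 5
f 4 5 3
f 4 3 7
f 4 7 9
f 4 9 10
f 5 10 6
f 3 5 12
f 7 3 11
f 9 7 8
f 10 9 2
f 14 13 16
f 14 16 15
f 16 13 17
f 16 17 15
f 17 13 18
f 17 18 15
f 18 13 19
f 18 19 15
f 19 13 20
f 19 20 15
f 20 13 21
f 20 21 15
f 21 13 22
f 21 22 15
f 22 13 14
f 22 14 15



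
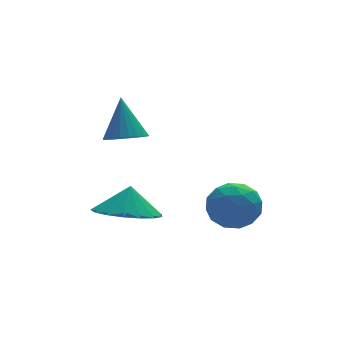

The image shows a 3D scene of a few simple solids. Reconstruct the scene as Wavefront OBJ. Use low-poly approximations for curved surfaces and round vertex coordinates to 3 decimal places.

v 0.054 2.869 -3.862
v 0.717 3.644 -4.248
v 0.286 3.151 -2.898
v 0.255 3.884 -4.206
v -0.253 3.891 -4.086
v -0.69 3.665 -3.914
v -0.957 3.256 -3.73
v -0.992 2.758 -3.577
v -0.788 2.287 -3.488
v -0.391 1.948 -3.485
v 0.108 1.821 -3.569
v 0.595 1.934 -3.719
v 0.957 2.261 -3.902
v 1.113 2.728 -4.076
v 1.026 3.227 -4.201
v 0.038 2.818 -0.662
v 0.717 2.695 -0.648
v 0.142 3.542 0.682
v 0.709 2.932 -0.775
v 0.599 3.152 -0.885
v 0.404 3.321 -0.961
v 0.153 3.413 -0.991
v -0.116 3.415 -0.972
v -0.361 3.326 -0.905
v -0.545 3.159 -0.801
v -0.641 2.941 -0.676
v -0.633 2.704 -0.549
v -0.523 2.484 -0.439
v -0.327 2.315 -0.363
v -0.076 2.223 -0.332
v 0.192 2.221 -0.352
v 0.437 2.31 -0.419
v 0.622 2.477 -0.523
v 2.306 1.884 -3.18
v 2.771 1.698 -3.933
v 2.849 0.682 -2.547
v 3.314 0.496 -3.3
v 3.544 1.207 -2.792
v 3.208 1.95 -3.183
v 2.412 0.43 -3.297
v 2.076 1.173 -3.688
v 2.836 0.799 -4.005
v 3.536 1.279 -3.693
v 2.084 1.101 -2.787
v 2.784 1.581 -2.475
v 2.491 1.897 -3.612
v 3.129 0.483 -2.868
v 3.264 0.902 -2.569
v 3.537 0.792 -3.012
v 2.748 2.045 -3.171
v 3.021 1.935 -3.614
v 3.475 1.647 -2.943
v 2.599 0.445 -2.866
v 2.872 0.335 -3.309
v 2.083 1.588 -3.468
v 2.356 1.478 -3.911
v 2.145 0.733 -3.537
v 2.802 1.258 -4.097
v 3.122 0.552 -3.725
v 2.591 0.513 -3.723
v 2.394 0.95 -3.953
v 3.213 1.541 -3.914
v 3.533 0.834 -3.541
v 3.668 1.253 -3.243
v 3.47 1.689 -3.473
v 3.252 1.012 -3.956
v 2.087 1.546 -2.939
v 2.407 0.839 -2.566
v 2.15 0.691 -3.007
v 1.952 1.127 -3.237
v 2.498 1.828 -2.755
v 2.818 1.122 -2.383
v 3.226 1.43 -2.527
v 3.029 1.867 -2.757
v 2.368 1.368 -2.524
f 2 1 4
f 2 4 3
f 4 1 5
f 4 5 3
f 5 1 6
f 5 6 3
f 6 1 7
f 6 7 3
f 7 1 8
f 7 8 3
f 8 1 9
f 8 9 3
f 9 1 10
f 9 10 3
f 10 1 11
f 10 11 3
f 11 1 12
f 11 12 3
f 12 1 13
f 12 13 3
f 13 1 14
f 13 14 3
f 14 1 15
f 14 15 3
f 15 1 2
f 15 2 3
f 17 16 19
f 17 19 18
f 19 16 20
f 19 20 18
f 20 16 21
f 20 21 18
f 21 16 22
f 21 22 18
f 22 16 23
f 22 23 18
f 23 16 24
f 23 24 18
f 24 16 25
f 24 25 18
f 25 16 26
f 25 26 18
f 26 16 27
f 26 27 18
f 27 16 28
f 27 28 18
f 28 16 29
f 28 29 18
f 29 16 30
f 29 30 18
f 30 16 31
f 30 31 18
f 31 16 32
f 31 32 18
f 32 16 33
f 32 33 18
f 33 16 17
f 33 17 18
f 34 71 50
f 71 45 74
f 50 74 39
f 71 74 50
f 34 50 46
f 50 39 51
f 46 51 35
f 50 51 46
f 34 46 55
f 46 35 56
f 55 56 41
f 46 56 55
f 34 55 67
f 55 41 70
f 67 70 44
f 55 70 67
f 34 67 71
f 67 44 75
f 71 75 45
f 67 75 71
f 35 51 62
f 51 39 65
f 62 65 43
f 51 65 62
f 39 74 52
f 74 45 73
f 52 73 38
f 74 73 52
f 45 75 72
f 75 44 68
f 72 68 36
f 75 68 72
f 44 70 69
f 70 41 57
f 69 57 40
f 70 57 69
f 41 56 61
f 56 35 58
f 61 58 42
f 56 58 61
f 37 63 49
f 63 43 64
f 49 64 38
f 63 64 49
f 37 49 47
f 49 38 48
f 47 48 36
f 49 48 47
f 37 47 54
f 47 36 53
f 54 53 40
f 47 53 54
f 37 54 59
f 54 40 60
f 59 60 42
f 54 60 59
f 37 59 63
f 59 42 66
f 63 66 43
f 59 66 63
f 38 64 52
f 64 43 65
f 52 65 39
f 64 65 52
f 36 48 72
f 48 38 73
f 72 73 45
f 48 73 72
f 40 53 69
f 53 36 68
f 69 68 44
f 53 68 69
f 42 60 61
f 60 40 57
f 61 57 41
f 60 57 61
f 43 66 62
f 66 42 58
f 62 58 35
f 66 58 62



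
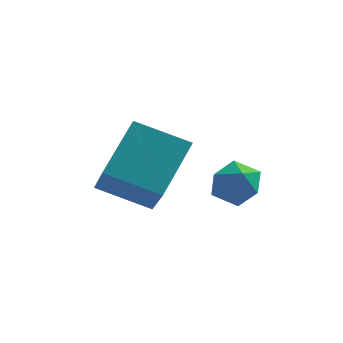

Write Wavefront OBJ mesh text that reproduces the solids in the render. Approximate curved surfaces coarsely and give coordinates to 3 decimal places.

v -4.104 -0.712 0.143
v -3.471 0.69 1.341
v -4.555 0.754 -1.335
v -3.922 2.156 -0.137
v -2.518 -0.876 -0.503
v -1.885 0.526 0.695
v -2.969 0.59 -1.981
v -2.336 1.992 -0.783
v -1.348 1.265 -0.89
v -0.939 1.193 -1.572
v -0.561 0.407 -0.328
v -0.152 0.335 -1.01
v -0.115 1.015 -0.592
v -0.602 1.545 -0.939
v -0.898 0.055 -0.961
v -1.385 0.585 -1.308
v -0.661 0.445 -1.616
v -0.177 1.039 -1.388
v -1.323 0.561 -0.512
v -0.839 1.155 -0.284
f 2 4 1
f 5 2 1
f 1 4 3
f 3 5 1
f 2 8 4
f 6 2 5
f 6 8 2
f 4 8 3
f 7 5 3
f 3 8 7
f 7 6 5
f 8 6 7
f 9 20 14
f 9 14 10
f 9 10 16
f 9 16 19
f 9 19 20
f 10 14 18
f 14 20 13
f 20 19 11
f 19 16 15
f 16 10 17
f 12 18 13
f 12 13 11
f 12 11 15
f 12 15 17
f 12 17 18
f 13 18 14
f 11 13 20
f 15 11 19
f 17 15 16
f 18 17 10



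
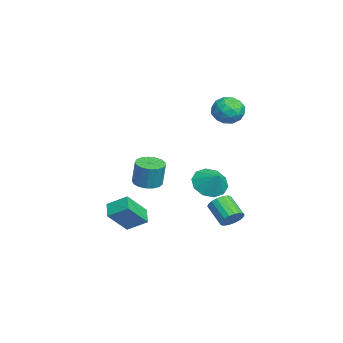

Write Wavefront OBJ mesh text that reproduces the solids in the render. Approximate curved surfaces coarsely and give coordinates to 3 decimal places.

v -3.664 -1.257 -2.17
v -2.94 -1.697 -2.237
v -2.692 -1.523 -0.697
v -3.416 -1.083 -0.63
v -2.826 -1.312 -2.299
v -2.577 -1.137 -0.759
v -2.904 -0.914 -2.332
v -2.655 -0.739 -0.791
v -3.156 -0.594 -2.327
v -2.907 -0.42 -0.787
v -3.524 -0.427 -2.287
v -3.276 -0.253 -0.746
v -3.925 -0.45 -2.219
v -3.676 -0.275 -0.679
v -4.266 -0.657 -2.141
v -4.017 -0.483 -0.601
v -4.469 -1.002 -2.069
v -4.22 -0.828 -0.529
v -4.488 -1.406 -2.02
v -4.239 -1.232 -0.48
v -4.318 -1.775 -2.006
v -4.069 -1.601 -0.466
v -3.998 -2.026 -2.029
v -3.75 -1.852 -0.489
v -3.602 -2.101 -2.085
v -3.354 -1.926 -0.544
v -3.22 -1.982 -2.16
v -2.972 -1.808 -0.619
v 0.012 3.286 -3.386
v 0.53 2.856 -3.106
v -0.474 2.203 -2.253
v -0.992 2.634 -2.534
v 0.533 3.112 -2.906
v -0.471 2.46 -2.053
v 0.433 3.403 -2.802
v -0.571 2.751 -1.949
v 0.249 3.671 -2.813
v -0.755 3.018 -1.96
v 0.019 3.862 -2.938
v -0.985 3.21 -2.085
v -0.213 3.94 -3.152
v -1.217 3.287 -2.299
v -0.401 3.888 -3.412
v -1.405 3.235 -2.559
v -0.506 3.717 -3.667
v -1.51 3.064 -2.814
v -0.509 3.46 -3.867
v -1.513 2.808 -3.014
v -0.409 3.169 -3.971
v -1.413 2.517 -3.118
v -0.225 2.902 -3.96
v -1.229 2.249 -3.107
v 0.005 2.71 -3.835
v -0.999 2.058 -2.982
v 0.237 2.633 -3.621
v -0.767 1.98 -2.768
v 0.425 2.685 -3.361
v -0.579 2.032 -2.508
v 2.074 2.047 0.18
v 2.848 1.663 -0.362
v 2.846 2.473 0.98
v 2.739 2.249 -0.567
v 2.375 2.758 -0.488
v 1.897 2.995 -0.153
v 1.486 2.871 0.309
v 1.3 2.432 0.722
v 1.41 1.846 0.927
v 1.773 1.337 0.847
v 2.252 1.1 0.512
v 2.662 1.224 0.051
v -2.38 3.746 4.36
v -1.685 3.636 3.666
v -3.215 2.544 3.714
v -2.52 2.434 3.02
v -2.322 2.199 3.959
v -1.806 2.941 4.359
v -3.094 3.239 3.021
v -2.578 3.981 3.421
v -2.126 3.322 2.839
v -1.649 2.679 3.419
v -3.251 3.501 3.961
v -2.774 2.858 4.541
v -1.959 3.796 4.07
v -2.941 2.384 3.31
v -2.825 2.245 3.862
v -2.416 2.181 3.455
v -2.031 3.388 4.477
v -1.622 3.323 4.069
v -1.997 2.479 4.241
v -3.278 2.857 3.311
v -2.869 2.792 2.903
v -2.484 3.999 3.925
v -2.075 3.935 3.518
v -2.903 3.701 3.139
v -1.81 3.547 3.176
v -2.3 2.841 2.796
v -2.638 3.314 2.797
v -2.334 3.751 3.031
v -1.53 3.169 3.517
v -2.02 2.463 3.137
v -1.904 2.325 3.689
v -1.601 2.761 3.924
v -1.789 2.985 3.03
v -2.88 3.717 4.243
v -3.37 3.011 3.863
v -3.299 3.419 3.456
v -2.996 3.855 3.691
v -2.6 3.339 4.584
v -3.09 2.633 4.204
v -2.566 2.429 4.349
v -2.262 2.866 4.583
v -3.111 3.195 4.35
v -0.314 -2.297 -4.302
v -1.255 -2.37 -3.819
v -0.05 -1.186 -3.62
v -0.991 -1.259 -3.137
v 0.451 -3.301 -2.963
v -0.49 -3.374 -2.48
v 0.715 -2.19 -2.281
v -0.226 -2.263 -1.798
f 2 1 5
f 2 5 3
f 3 5 6
f 3 6 4
f 5 1 7
f 5 7 6
f 6 7 8
f 6 8 4
f 7 1 9
f 7 9 8
f 8 9 10
f 8 10 4
f 9 1 11
f 9 11 10
f 10 11 12
f 10 12 4
f 11 1 13
f 11 13 12
f 12 13 14
f 12 14 4
f 13 1 15
f 13 15 14
f 14 15 16
f 14 16 4
f 15 1 17
f 15 17 16
f 16 17 18
f 16 18 4
f 17 1 19
f 17 19 18
f 18 19 20
f 18 20 4
f 19 1 21
f 19 21 20
f 20 21 22
f 20 22 4
f 21 1 23
f 21 23 22
f 22 23 24
f 22 24 4
f 23 1 25
f 23 25 24
f 24 25 26
f 24 26 4
f 25 1 27
f 25 27 26
f 26 27 28
f 26 28 4
f 27 1 2
f 27 2 28
f 28 2 3
f 28 3 4
f 30 29 33
f 30 33 31
f 31 33 34
f 31 34 32
f 33 29 35
f 33 35 34
f 34 35 36
f 34 36 32
f 35 29 37
f 35 37 36
f 36 37 38
f 36 38 32
f 37 29 39
f 37 39 38
f 38 39 40
f 38 40 32
f 39 29 41
f 39 41 40
f 40 41 42
f 40 42 32
f 41 29 43
f 41 43 42
f 42 43 44
f 42 44 32
f 43 29 45
f 43 45 44
f 44 45 46
f 44 46 32
f 45 29 47
f 45 47 46
f 46 47 48
f 46 48 32
f 47 29 49
f 47 49 48
f 48 49 50
f 48 50 32
f 49 29 51
f 49 51 50
f 50 51 52
f 50 52 32
f 51 29 53
f 51 53 52
f 52 53 54
f 52 54 32
f 53 29 55
f 53 55 54
f 54 55 56
f 54 56 32
f 55 29 57
f 55 57 56
f 56 57 58
f 56 58 32
f 57 29 30
f 57 30 58
f 58 30 31
f 58 31 32
f 60 59 62
f 60 62 61
f 62 59 63
f 62 63 61
f 63 59 64
f 63 64 61
f 64 59 65
f 64 65 61
f 65 59 66
f 65 66 61
f 66 59 67
f 66 67 61
f 67 59 68
f 67 68 61
f 68 59 69
f 68 69 61
f 69 59 70
f 69 70 61
f 70 59 60
f 70 60 61
f 71 108 87
f 108 82 111
f 87 111 76
f 108 111 87
f 71 87 83
f 87 76 88
f 83 88 72
f 87 88 83
f 71 83 92
f 83 72 93
f 92 93 78
f 83 93 92
f 71 92 104
f 92 78 107
f 104 107 81
f 92 107 104
f 71 104 108
f 104 81 112
f 108 112 82
f 104 112 108
f 72 88 99
f 88 76 102
f 99 102 80
f 88 102 99
f 76 111 89
f 111 82 110
f 89 110 75
f 111 110 89
f 82 112 109
f 112 81 105
f 109 105 73
f 112 105 109
f 81 107 106
f 107 78 94
f 106 94 77
f 107 94 106
f 78 93 98
f 93 72 95
f 98 95 79
f 93 95 98
f 74 100 86
f 100 80 101
f 86 101 75
f 100 101 86
f 74 86 84
f 86 75 85
f 84 85 73
f 86 85 84
f 74 84 91
f 84 73 90
f 91 90 77
f 84 90 91
f 74 91 96
f 91 77 97
f 96 97 79
f 91 97 96
f 74 96 100
f 96 79 103
f 100 103 80
f 96 103 100
f 75 101 89
f 101 80 102
f 89 102 76
f 101 102 89
f 73 85 109
f 85 75 110
f 109 110 82
f 85 110 109
f 77 90 106
f 90 73 105
f 106 105 81
f 90 105 106
f 79 97 98
f 97 77 94
f 98 94 78
f 97 94 98
f 80 103 99
f 103 79 95
f 99 95 72
f 103 95 99
f 114 116 113
f 117 114 113
f 113 116 115
f 115 117 113
f 114 120 116
f 118 114 117
f 118 120 114
f 116 120 115
f 119 117 115
f 115 120 119
f 119 118 117
f 120 118 119



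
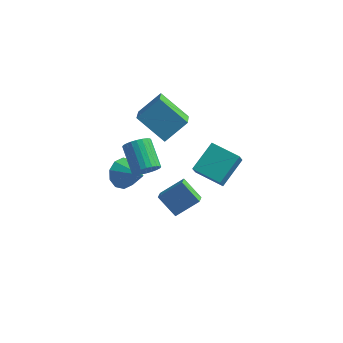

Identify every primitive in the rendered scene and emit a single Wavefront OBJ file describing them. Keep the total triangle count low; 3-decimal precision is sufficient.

v -1.904 -2.202 2.548
v -1.22 -1.978 2.921
v -2.173 -0.675 3.885
v -2.856 -0.898 3.512
v -1.217 -1.789 2.669
v -2.17 -0.486 3.632
v -1.319 -1.662 2.397
v -2.271 -0.359 3.361
v -1.509 -1.618 2.149
v -2.462 -0.315 3.113
v -1.759 -1.662 1.961
v -2.712 -0.359 2.925
v -2.032 -1.789 1.863
v -2.985 -0.486 2.827
v -2.285 -1.978 1.869
v -3.237 -0.675 2.833
v -2.48 -2.202 1.979
v -3.432 -0.898 2.942
v -2.587 -2.425 2.175
v -3.54 -1.122 3.139
v -2.59 -2.614 2.428
v -3.543 -1.311 3.391
v -2.489 -2.741 2.699
v -3.441 -1.438 3.663
v -2.298 -2.785 2.947
v -3.251 -1.482 3.911
v -2.048 -2.741 3.135
v -3.001 -1.438 4.099
v -1.775 -2.614 3.233
v -2.728 -1.311 4.197
v -1.523 -2.425 3.227
v -2.475 -1.122 4.191
v -1.328 -2.202 3.118
v -2.28 -0.898 4.081
v -4.176 0.735 -1.309
v -3.637 0.67 -2.196
v -2.784 0.005 -0.411
v -3.51 1.241 -1.928
v -3.638 1.618 -1.424
v -3.971 1.658 -0.875
v -4.382 1.346 -0.493
v -4.714 0.8 -0.422
v -4.841 0.23 -0.69
v -4.713 -0.147 -1.194
v -4.381 -0.187 -1.743
v -3.969 0.125 -2.125
v -0.827 -0.363 -3.301
v -1.966 0.05 -2.255
v -0.915 0.359 -3.681
v -2.054 0.772 -2.635
v 0.374 0.328 -2.265
v -0.765 0.741 -1.219
v 0.286 1.05 -2.645
v -0.853 1.463 -1.599
v -1.511 -0.083 3.207
v -3.232 0.334 4.479
v -1.914 1.541 2.13
v -3.635 1.958 3.402
v -0.485 0.882 4.278
v -2.206 1.299 5.55
v -0.888 2.506 3.201
v -2.609 2.923 4.473
v 0.717 -1.867 2.824
v 0.665 -2.3 3.553
v 1.357 -0.304 3.798
v 1.306 -0.737 4.527
v 2.394 -2.423 2.613
v 2.343 -2.856 3.342
v 3.035 -0.86 3.587
v 2.983 -1.293 4.316
f 2 1 5
f 2 5 3
f 3 5 6
f 3 6 4
f 5 1 7
f 5 7 6
f 6 7 8
f 6 8 4
f 7 1 9
f 7 9 8
f 8 9 10
f 8 10 4
f 9 1 11
f 9 11 10
f 10 11 12
f 10 12 4
f 11 1 13
f 11 13 12
f 12 13 14
f 12 14 4
f 13 1 15
f 13 15 14
f 14 15 16
f 14 16 4
f 15 1 17
f 15 17 16
f 16 17 18
f 16 18 4
f 17 1 19
f 17 19 18
f 18 19 20
f 18 20 4
f 19 1 21
f 19 21 20
f 20 21 22
f 20 22 4
f 21 1 23
f 21 23 22
f 22 23 24
f 22 24 4
f 23 1 25
f 23 25 24
f 24 25 26
f 24 26 4
f 25 1 27
f 25 27 26
f 26 27 28
f 26 28 4
f 27 1 29
f 27 29 28
f 28 29 30
f 28 30 4
f 29 1 31
f 29 31 30
f 30 31 32
f 30 32 4
f 31 1 33
f 31 33 32
f 32 33 34
f 32 34 4
f 33 1 2
f 33 2 34
f 34 2 3
f 34 3 4
f 36 35 38
f 36 38 37
f 38 35 39
f 38 39 37
f 39 35 40
f 39 40 37
f 40 35 41
f 40 41 37
f 41 35 42
f 41 42 37
f 42 35 43
f 42 43 37
f 43 35 44
f 43 44 37
f 44 35 45
f 44 45 37
f 45 35 46
f 45 46 37
f 46 35 36
f 46 36 37
f 48 50 47
f 51 48 47
f 47 50 49
f 49 51 47
f 48 54 50
f 52 48 51
f 52 54 48
f 50 54 49
f 53 51 49
f 49 54 53
f 53 52 51
f 54 52 53
f 56 58 55
f 59 56 55
f 55 58 57
f 57 59 55
f 56 62 58
f 60 56 59
f 60 62 56
f 58 62 57
f 61 59 57
f 57 62 61
f 61 60 59
f 62 60 61
f 64 66 63
f 67 64 63
f 63 66 65
f 65 67 63
f 64 70 66
f 68 64 67
f 68 70 64
f 66 70 65
f 69 67 65
f 65 70 69
f 69 68 67
f 70 68 69



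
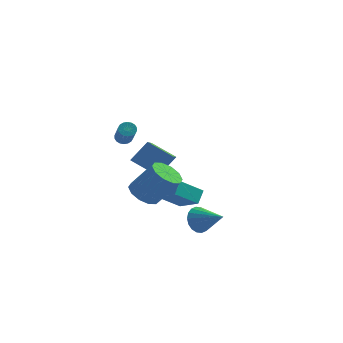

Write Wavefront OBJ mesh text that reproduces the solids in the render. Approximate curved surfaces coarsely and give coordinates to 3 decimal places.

v -2.936 -0.002 0.999
v -2.474 0.182 0.884
v -1.602 -1.294 2.027
v -2.064 -1.478 2.141
v -2.529 0.296 1.072
v -1.657 -1.18 2.215
v -2.664 0.351 1.246
v -1.792 -1.125 2.389
v -2.852 0.336 1.371
v -1.981 -1.14 2.514
v -3.058 0.254 1.422
v -2.186 -1.222 2.565
v -3.239 0.121 1.389
v -2.367 -1.354 2.532
v -3.36 -0.036 1.279
v -2.489 -1.511 2.422
v -3.398 -0.186 1.113
v -2.526 -1.662 2.256
v -3.343 -0.3 0.925
v -2.471 -1.776 2.068
v -3.208 -0.355 0.751
v -2.336 -1.831 1.894
v -3.019 -0.34 0.626
v -2.148 -1.816 1.769
v -2.814 -0.258 0.575
v -1.942 -1.734 1.718
v -2.633 -0.126 0.608
v -1.761 -1.601 1.751
v -2.511 0.031 0.718
v -1.64 -1.444 1.861
v 2.762 -3.417 -3.107
v 3.161 -2.928 -3.721
v 4.278 -3.883 -2.493
v 3.118 -2.677 -3.423
v 3.005 -2.572 -3.064
v 2.843 -2.634 -2.712
v 2.666 -2.852 -2.439
v 2.508 -3.181 -2.298
v 2.4 -3.557 -2.317
v 2.364 -3.905 -2.493
v 2.406 -4.157 -2.79
v 2.52 -4.262 -3.15
v 2.681 -4.199 -3.501
v 2.859 -3.982 -3.774
v 3.017 -3.653 -3.915
v 3.125 -3.277 -3.896
v -0.121 -3.919 -1.467
v 0.447 -4.584 -1.887
v 1.748 -4.507 -0.253
v 1.181 -3.841 0.167
v 0.635 -4.043 -2.063
v 1.936 -3.965 -0.429
v 0.535 -3.454 -2.011
v 1.836 -3.377 -0.377
v 0.184 -3.043 -1.751
v 1.485 -2.965 -0.117
v -0.283 -2.966 -1.383
v 1.018 -2.889 0.251
v -0.688 -3.253 -1.047
v 0.613 -3.176 0.587
v -0.876 -3.795 -0.871
v 0.425 -3.717 0.763
v -0.776 -4.383 -0.923
v 0.525 -4.306 0.711
v -0.425 -4.795 -1.183
v 0.876 -4.717 0.451
v 0.042 -4.871 -1.551
v 1.343 -4.794 0.083
v -0.197 -1.927 -2.421
v -0.156 -1.273 -1.707
v 0.77 -1.063 -3.269
v 0.811 -0.408 -2.555
v 1.169 -2.772 -1.725
v 1.21 -2.117 -1.011
v 2.136 -1.907 -2.573
v 2.177 -1.253 -1.859
v -1.72 1.519 -2.141
v -3.188 1.446 -1.229
v -2.267 3.399 -2.871
v -3.735 3.326 -1.958
v -0.985 2.214 -0.902
v -2.453 2.141 0.011
v -1.532 4.094 -1.631
v -3 4.021 -0.719
f 2 1 5
f 2 5 3
f 3 5 6
f 3 6 4
f 5 1 7
f 5 7 6
f 6 7 8
f 6 8 4
f 7 1 9
f 7 9 8
f 8 9 10
f 8 10 4
f 9 1 11
f 9 11 10
f 10 11 12
f 10 12 4
f 11 1 13
f 11 13 12
f 12 13 14
f 12 14 4
f 13 1 15
f 13 15 14
f 14 15 16
f 14 16 4
f 15 1 17
f 15 17 16
f 16 17 18
f 16 18 4
f 17 1 19
f 17 19 18
f 18 19 20
f 18 20 4
f 19 1 21
f 19 21 20
f 20 21 22
f 20 22 4
f 21 1 23
f 21 23 22
f 22 23 24
f 22 24 4
f 23 1 25
f 23 25 24
f 24 25 26
f 24 26 4
f 25 1 27
f 25 27 26
f 26 27 28
f 26 28 4
f 27 1 29
f 27 29 28
f 28 29 30
f 28 30 4
f 29 1 2
f 29 2 30
f 30 2 3
f 30 3 4
f 32 31 34
f 32 34 33
f 34 31 35
f 34 35 33
f 35 31 36
f 35 36 33
f 36 31 37
f 36 37 33
f 37 31 38
f 37 38 33
f 38 31 39
f 38 39 33
f 39 31 40
f 39 40 33
f 40 31 41
f 40 41 33
f 41 31 42
f 41 42 33
f 42 31 43
f 42 43 33
f 43 31 44
f 43 44 33
f 44 31 45
f 44 45 33
f 45 31 46
f 45 46 33
f 46 31 32
f 46 32 33
f 48 47 51
f 48 51 49
f 49 51 52
f 49 52 50
f 51 47 53
f 51 53 52
f 52 53 54
f 52 54 50
f 53 47 55
f 53 55 54
f 54 55 56
f 54 56 50
f 55 47 57
f 55 57 56
f 56 57 58
f 56 58 50
f 57 47 59
f 57 59 58
f 58 59 60
f 58 60 50
f 59 47 61
f 59 61 60
f 60 61 62
f 60 62 50
f 61 47 63
f 61 63 62
f 62 63 64
f 62 64 50
f 63 47 65
f 63 65 64
f 64 65 66
f 64 66 50
f 65 47 67
f 65 67 66
f 66 67 68
f 66 68 50
f 67 47 48
f 67 48 68
f 68 48 49
f 68 49 50
f 70 72 69
f 73 70 69
f 69 72 71
f 71 73 69
f 70 76 72
f 74 70 73
f 74 76 70
f 72 76 71
f 75 73 71
f 71 76 75
f 75 74 73
f 76 74 75
f 78 80 77
f 81 78 77
f 77 80 79
f 79 81 77
f 78 84 80
f 82 78 81
f 82 84 78
f 80 84 79
f 83 81 79
f 79 84 83
f 83 82 81
f 84 82 83



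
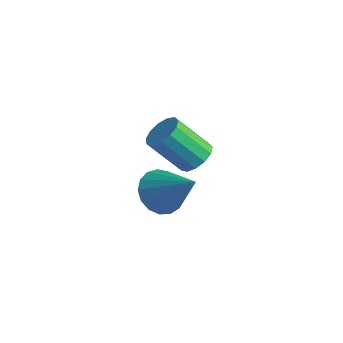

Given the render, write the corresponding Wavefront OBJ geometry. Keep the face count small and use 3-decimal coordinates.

v 1.876 -0.058 0.421
v 2.47 -0.232 -0.218
v 3.324 0.038 1.739
v 2.442 0.193 -0.219
v 2.284 0.56 -0.072
v 2.032 0.786 0.187
v 1.745 0.818 0.5
v 1.488 0.65 0.795
v 1.32 0.319 1.005
v 1.279 -0.098 1.08
v 1.375 -0.506 1.005
v 1.586 -0.812 0.796
v 1.863 -0.945 0.501
v 2.143 -0.875 0.188
v 2.362 -0.618 -0.072
v -0.49 3.971 -1.574
v -0.164 4.438 -1.086
v -1.065 3.656 0.262
v -1.39 3.189 -0.226
v -0.519 4.628 -1.213
v -1.42 3.846 0.135
v -0.865 4.609 -1.455
v -1.766 3.827 -0.107
v -1.092 4.388 -1.735
v -1.993 3.606 -0.387
v -1.127 4.034 -1.964
v -2.028 3.252 -0.616
v -0.96 3.66 -2.069
v -1.861 2.879 -0.72
v -0.644 3.385 -2.017
v -1.545 2.604 -0.668
v -0.278 3.296 -1.824
v -1.179 2.514 -0.476
v 0.02 3.421 -1.552
v -0.881 2.639 -0.204
v 0.157 3.721 -1.287
v -0.744 2.939 0.061
v 0.088 4.1 -1.113
v -0.813 3.318 0.235
f 2 1 4
f 2 4 3
f 4 1 5
f 4 5 3
f 5 1 6
f 5 6 3
f 6 1 7
f 6 7 3
f 7 1 8
f 7 8 3
f 8 1 9
f 8 9 3
f 9 1 10
f 9 10 3
f 10 1 11
f 10 11 3
f 11 1 12
f 11 12 3
f 12 1 13
f 12 13 3
f 13 1 14
f 13 14 3
f 14 1 15
f 14 15 3
f 15 1 2
f 15 2 3
f 17 16 20
f 17 20 18
f 18 20 21
f 18 21 19
f 20 16 22
f 20 22 21
f 21 22 23
f 21 23 19
f 22 16 24
f 22 24 23
f 23 24 25
f 23 25 19
f 24 16 26
f 24 26 25
f 25 26 27
f 25 27 19
f 26 16 28
f 26 28 27
f 27 28 29
f 27 29 19
f 28 16 30
f 28 30 29
f 29 30 31
f 29 31 19
f 30 16 32
f 30 32 31
f 31 32 33
f 31 33 19
f 32 16 34
f 32 34 33
f 33 34 35
f 33 35 19
f 34 16 36
f 34 36 35
f 35 36 37
f 35 37 19
f 36 16 38
f 36 38 37
f 37 38 39
f 37 39 19
f 38 16 17
f 38 17 39
f 39 17 18
f 39 18 19



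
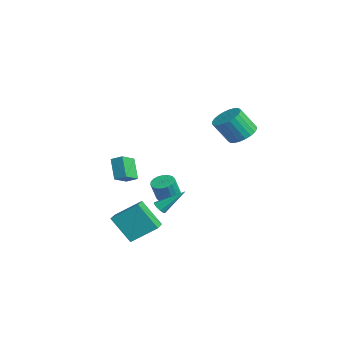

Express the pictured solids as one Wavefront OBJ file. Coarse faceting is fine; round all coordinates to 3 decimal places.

v 3.204 -4.953 -2.548
v 3.688 -3.415 -1.417
v 1.897 -4.27 -2.919
v 2.381 -2.731 -1.787
v 4.159 -4.029 -4.213
v 4.643 -2.49 -3.081
v 2.852 -3.345 -4.583
v 3.336 -1.807 -3.452
v -3.459 0.925 -4.365
v -2.968 0.354 -4.664
v -2.69 -0.136 -3.274
v -3.181 0.435 -2.975
v -2.745 0.631 -4.611
v -2.467 0.142 -3.221
v -2.663 0.967 -4.509
v -2.385 0.478 -3.119
v -2.739 1.295 -4.379
v -2.461 0.806 -2.988
v -2.957 1.549 -4.246
v -2.679 1.06 -2.855
v -3.275 1.679 -4.137
v -2.997 1.19 -2.746
v -3.629 1.66 -4.072
v -3.351 1.171 -2.682
v -3.95 1.496 -4.066
v -3.672 1.006 -2.676
v -4.173 1.218 -4.119
v -3.895 0.729 -2.729
v -4.255 0.882 -4.221
v -3.977 0.393 -2.831
v -4.179 0.554 -4.352
v -3.901 0.065 -2.961
v -3.961 0.3 -4.485
v -3.683 -0.189 -3.094
v -3.643 0.17 -4.594
v -3.365 -0.319 -3.203
v -3.289 0.189 -4.658
v -3.011 -0.3 -3.268
v -0.763 -0.594 -4.074
v -0.577 -0.289 -4.479
v -0.397 0.974 -2.726
v -0.941 -0.238 -4.44
v -1.221 -0.354 -4.229
v -1.288 -0.581 -3.946
v -1.109 -0.815 -3.723
v -0.768 -0.945 -3.664
v -0.425 -0.911 -3.797
v -0.24 -0.728 -4.06
v -0.3 -0.483 -4.329
v 0.404 4.421 2.061
v 1.24 4.89 2.49
v 1.012 3.888 4.028
v 0.176 3.419 3.599
v 0.938 5.14 2.609
v 0.71 4.138 4.147
v 0.555 5.281 2.644
v 0.327 4.279 4.182
v 0.149 5.291 2.59
v -0.079 4.289 4.128
v -0.218 5.169 2.456
v -0.446 4.167 3.994
v -0.491 4.933 2.262
v -0.719 3.93 3.8
v -0.627 4.619 2.037
v -0.855 3.616 3.575
v -0.606 4.274 1.816
v -0.834 3.272 3.354
v -0.432 3.952 1.632
v -0.66 2.95 3.17
v -0.13 3.702 1.513
v -0.358 2.7 3.051
v 0.253 3.561 1.478
v 0.025 2.559 3.016
v 0.659 3.551 1.532
v 0.431 2.549 3.07
v 1.026 3.673 1.666
v 0.798 2.671 3.204
v 1.299 3.91 1.86
v 1.071 2.907 3.398
v 1.435 4.224 2.085
v 1.207 3.221 3.623
v 1.414 4.568 2.306
v 1.186 3.566 3.844
v -1.834 -2.605 -0.214
v -1.149 -3.581 0.399
v -1.327 -2.025 0.144
v -0.643 -3 0.758
v -0.817 -2.7 -1.498
v -0.133 -3.675 -0.884
v -0.311 -2.119 -1.139
v 0.374 -3.095 -0.526
f 2 4 1
f 5 2 1
f 1 4 3
f 3 5 1
f 2 8 4
f 6 2 5
f 6 8 2
f 4 8 3
f 7 5 3
f 3 8 7
f 7 6 5
f 8 6 7
f 10 9 13
f 10 13 11
f 11 13 14
f 11 14 12
f 13 9 15
f 13 15 14
f 14 15 16
f 14 16 12
f 15 9 17
f 15 17 16
f 16 17 18
f 16 18 12
f 17 9 19
f 17 19 18
f 18 19 20
f 18 20 12
f 19 9 21
f 19 21 20
f 20 21 22
f 20 22 12
f 21 9 23
f 21 23 22
f 22 23 24
f 22 24 12
f 23 9 25
f 23 25 24
f 24 25 26
f 24 26 12
f 25 9 27
f 25 27 26
f 26 27 28
f 26 28 12
f 27 9 29
f 27 29 28
f 28 29 30
f 28 30 12
f 29 9 31
f 29 31 30
f 30 31 32
f 30 32 12
f 31 9 33
f 31 33 32
f 32 33 34
f 32 34 12
f 33 9 35
f 33 35 34
f 34 35 36
f 34 36 12
f 35 9 37
f 35 37 36
f 36 37 38
f 36 38 12
f 37 9 10
f 37 10 38
f 38 10 11
f 38 11 12
f 40 39 42
f 40 42 41
f 42 39 43
f 42 43 41
f 43 39 44
f 43 44 41
f 44 39 45
f 44 45 41
f 45 39 46
f 45 46 41
f 46 39 47
f 46 47 41
f 47 39 48
f 47 48 41
f 48 39 49
f 48 49 41
f 49 39 40
f 49 40 41
f 51 50 54
f 51 54 52
f 52 54 55
f 52 55 53
f 54 50 56
f 54 56 55
f 55 56 57
f 55 57 53
f 56 50 58
f 56 58 57
f 57 58 59
f 57 59 53
f 58 50 60
f 58 60 59
f 59 60 61
f 59 61 53
f 60 50 62
f 60 62 61
f 61 62 63
f 61 63 53
f 62 50 64
f 62 64 63
f 63 64 65
f 63 65 53
f 64 50 66
f 64 66 65
f 65 66 67
f 65 67 53
f 66 50 68
f 66 68 67
f 67 68 69
f 67 69 53
f 68 50 70
f 68 70 69
f 69 70 71
f 69 71 53
f 70 50 72
f 70 72 71
f 71 72 73
f 71 73 53
f 72 50 74
f 72 74 73
f 73 74 75
f 73 75 53
f 74 50 76
f 74 76 75
f 75 76 77
f 75 77 53
f 76 50 78
f 76 78 77
f 77 78 79
f 77 79 53
f 78 50 80
f 78 80 79
f 79 80 81
f 79 81 53
f 80 50 82
f 80 82 81
f 81 82 83
f 81 83 53
f 82 50 51
f 82 51 83
f 83 51 52
f 83 52 53
f 85 87 84
f 88 85 84
f 84 87 86
f 86 88 84
f 85 91 87
f 89 85 88
f 89 91 85
f 87 91 86
f 90 88 86
f 86 91 90
f 90 89 88
f 91 89 90

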